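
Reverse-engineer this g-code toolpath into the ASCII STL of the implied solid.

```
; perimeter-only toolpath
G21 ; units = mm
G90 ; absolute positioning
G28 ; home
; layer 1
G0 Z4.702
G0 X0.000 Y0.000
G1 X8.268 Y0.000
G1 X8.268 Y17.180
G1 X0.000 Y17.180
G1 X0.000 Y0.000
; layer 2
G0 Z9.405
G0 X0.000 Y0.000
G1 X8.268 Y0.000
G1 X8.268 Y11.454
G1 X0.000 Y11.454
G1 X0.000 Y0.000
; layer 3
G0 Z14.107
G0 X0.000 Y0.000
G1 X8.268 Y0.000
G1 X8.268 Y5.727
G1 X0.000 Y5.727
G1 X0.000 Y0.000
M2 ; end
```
solid part
  facet normal 0.0000 0.0000 -1.0000
    outer loop
      vertex 8.268 22.907 0.000
      vertex 8.268 0.000 0.000
      vertex 0.000 0.000 0.000
    endloop
  endfacet
  facet normal 0.0000 0.0000 -1.0000
    outer loop
      vertex 0.000 22.907 0.000
      vertex 8.268 22.907 0.000
      vertex 0.000 0.000 0.000
    endloop
  endfacet
  facet normal 0.0000 -1.0000 0.0000
    outer loop
      vertex 0.000 0.000 0.000
      vertex 8.268 0.000 0.000
      vertex 8.268 0.000 18.809
    endloop
  endfacet
  facet normal 0.0000 -1.0000 0.0000
    outer loop
      vertex 0.000 0.000 0.000
      vertex 8.268 0.000 18.809
      vertex 0.000 0.000 18.809
    endloop
  endfacet
  facet normal 0.0000 0.6346 0.7728
    outer loop
      vertex 0.000 0.000 18.809
      vertex 8.268 0.000 18.809
      vertex 8.268 22.907 0.000
    endloop
  endfacet
  facet normal 0.0000 0.6346 0.7728
    outer loop
      vertex 0.000 0.000 18.809
      vertex 8.268 22.907 0.000
      vertex 0.000 22.907 0.000
    endloop
  endfacet
  facet normal -1.0000 0.0000 0.0000
    outer loop
      vertex 0.000 0.000 18.809
      vertex 0.000 22.907 0.000
      vertex 0.000 0.000 0.000
    endloop
  endfacet
  facet normal 1.0000 0.0000 0.0000
    outer loop
      vertex 8.268 0.000 0.000
      vertex 8.268 22.907 0.000
      vertex 8.268 0.000 18.809
    endloop
  endfacet
endsolid part

The G0 Z moves step by Δz≈4.702 mm. The G1 loops shrink linearly with z, so the solid tapers from its base footprint up to z≈18.8. Closing with a flat bottom cap and the tapered top and triangulating gives 8 facets — a wedge (ramp): 8.27 × 22.9 mm base, rising to 18.8 mm along the y=0 edge and sloping linearly to z=0 at y=22.9.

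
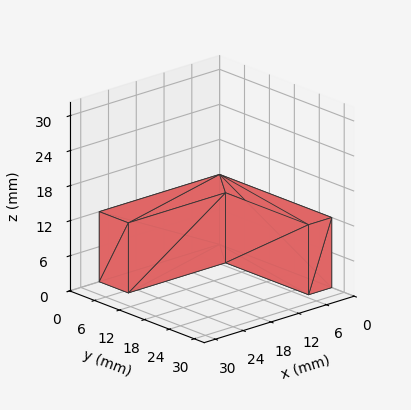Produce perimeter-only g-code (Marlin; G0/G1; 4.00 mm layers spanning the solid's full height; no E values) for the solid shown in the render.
Reading the render: the shape is an L-shaped prism: outer 26 × 27 mm, arm thicknesses ≈ 7 mm (horizontal) and 5 mm (vertical), extruded 12 mm in z (dimensions read to the nearest mm from the axis ticks). For the g-code, the solid's height is divided into equal slices at the stated Δz and each level perimeter traced with G1 moves after a G0 lift.

; perimeter-only toolpath
G21 ; units = mm
G90 ; absolute positioning
G28 ; home
; layer 1
G0 Z4.00
G0 X0.00 Y0.00
G1 X26.00 Y0.00
G1 X26.00 Y7.00
G1 X5.00 Y7.00
G1 X5.00 Y27.00
G1 X0.00 Y27.00
G1 X0.00 Y0.00
; layer 2
G0 Z8.00
G0 X0.00 Y0.00
G1 X26.00 Y0.00
G1 X26.00 Y7.00
G1 X5.00 Y7.00
G1 X5.00 Y27.00
G1 X0.00 Y27.00
G1 X0.00 Y0.00
; layer 3
G0 Z12.00
G0 X0.00 Y0.00
G1 X26.00 Y0.00
G1 X26.00 Y7.00
G1 X5.00 Y7.00
G1 X5.00 Y27.00
G1 X0.00 Y27.00
G1 X0.00 Y0.00
M2 ; end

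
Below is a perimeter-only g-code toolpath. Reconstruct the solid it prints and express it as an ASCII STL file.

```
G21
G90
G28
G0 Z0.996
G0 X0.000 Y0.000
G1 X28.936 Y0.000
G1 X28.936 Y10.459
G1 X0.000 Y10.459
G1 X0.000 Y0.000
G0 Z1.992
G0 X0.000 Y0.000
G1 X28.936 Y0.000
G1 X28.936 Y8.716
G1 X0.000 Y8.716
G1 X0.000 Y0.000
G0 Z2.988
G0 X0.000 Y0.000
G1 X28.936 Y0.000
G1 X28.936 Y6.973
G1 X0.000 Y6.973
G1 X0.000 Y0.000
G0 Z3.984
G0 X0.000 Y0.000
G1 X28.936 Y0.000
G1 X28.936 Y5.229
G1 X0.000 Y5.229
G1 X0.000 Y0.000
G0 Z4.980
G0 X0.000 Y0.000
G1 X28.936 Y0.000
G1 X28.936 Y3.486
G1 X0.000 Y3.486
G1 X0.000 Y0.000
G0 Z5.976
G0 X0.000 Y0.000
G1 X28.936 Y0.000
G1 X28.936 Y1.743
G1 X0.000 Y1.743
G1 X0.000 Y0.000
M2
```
solid part
  facet normal 0.0000 0.0000 -1.0000
    outer loop
      vertex 28.936 12.202 0.000
      vertex 28.936 0.000 0.000
      vertex 0.000 0.000 0.000
    endloop
  endfacet
  facet normal 0.0000 0.0000 -1.0000
    outer loop
      vertex 0.000 12.202 0.000
      vertex 28.936 12.202 0.000
      vertex 0.000 0.000 0.000
    endloop
  endfacet
  facet normal 0.0000 -1.0000 0.0000
    outer loop
      vertex 0.000 0.000 0.000
      vertex 28.936 0.000 0.000
      vertex 28.936 0.000 6.972
    endloop
  endfacet
  facet normal 0.0000 -1.0000 0.0000
    outer loop
      vertex 0.000 0.000 0.000
      vertex 28.936 0.000 6.972
      vertex 0.000 0.000 6.972
    endloop
  endfacet
  facet normal 0.0000 0.4961 0.8683
    outer loop
      vertex 0.000 0.000 6.972
      vertex 28.936 0.000 6.972
      vertex 28.936 12.202 0.000
    endloop
  endfacet
  facet normal 0.0000 0.4961 0.8683
    outer loop
      vertex 0.000 0.000 6.972
      vertex 28.936 12.202 0.000
      vertex 0.000 12.202 0.000
    endloop
  endfacet
  facet normal -1.0000 0.0000 0.0000
    outer loop
      vertex 0.000 0.000 6.972
      vertex 0.000 12.202 0.000
      vertex 0.000 0.000 0.000
    endloop
  endfacet
  facet normal 1.0000 0.0000 0.0000
    outer loop
      vertex 28.936 0.000 0.000
      vertex 28.936 12.202 0.000
      vertex 28.936 0.000 6.972
    endloop
  endfacet
endsolid part

The G0 Z moves step by Δz≈0.996 mm. The G1 loops shrink linearly with z, so the solid tapers from its base footprint up to z≈6.97. Closing with a flat bottom cap and the tapered top and triangulating gives 8 facets — a wedge (ramp): 28.9 × 12.2 mm base, rising to 6.97 mm along the y=0 edge and sloping linearly to z=0 at y=12.2.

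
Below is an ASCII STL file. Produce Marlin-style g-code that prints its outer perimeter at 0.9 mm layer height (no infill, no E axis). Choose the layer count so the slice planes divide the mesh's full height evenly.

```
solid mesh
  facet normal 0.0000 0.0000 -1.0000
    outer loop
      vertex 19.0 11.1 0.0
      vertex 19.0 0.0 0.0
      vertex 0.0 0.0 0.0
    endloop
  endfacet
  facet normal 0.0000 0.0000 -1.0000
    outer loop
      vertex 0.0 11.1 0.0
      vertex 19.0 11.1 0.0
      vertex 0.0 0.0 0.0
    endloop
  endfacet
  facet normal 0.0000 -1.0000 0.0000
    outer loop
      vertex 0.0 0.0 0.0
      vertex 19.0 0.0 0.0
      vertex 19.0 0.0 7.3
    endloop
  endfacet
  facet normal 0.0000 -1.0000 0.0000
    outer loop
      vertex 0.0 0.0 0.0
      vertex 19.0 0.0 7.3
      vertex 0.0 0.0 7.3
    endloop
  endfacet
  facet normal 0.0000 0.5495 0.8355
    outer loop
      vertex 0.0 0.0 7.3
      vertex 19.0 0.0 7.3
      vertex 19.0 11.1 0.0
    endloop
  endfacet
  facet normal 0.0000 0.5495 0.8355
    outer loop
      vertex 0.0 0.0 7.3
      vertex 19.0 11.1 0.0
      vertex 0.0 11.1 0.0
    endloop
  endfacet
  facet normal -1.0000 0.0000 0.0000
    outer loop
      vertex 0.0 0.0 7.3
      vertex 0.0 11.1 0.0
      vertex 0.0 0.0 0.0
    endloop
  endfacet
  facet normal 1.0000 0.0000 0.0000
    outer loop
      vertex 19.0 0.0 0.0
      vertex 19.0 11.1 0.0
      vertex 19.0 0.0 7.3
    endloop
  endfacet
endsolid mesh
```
; perimeter-only toolpath
G21 ; units = mm
G90 ; absolute positioning
G28 ; home
; layer 1
G0 Z0.9
G0 X0.0 Y0.0
G1 X19.0 Y0.0
G1 X19.0 Y9.7
G1 X0.0 Y9.7
G1 X0.0 Y0.0
; layer 2
G0 Z1.8
G0 X0.0 Y0.0
G1 X19.0 Y0.0
G1 X19.0 Y8.3
G1 X0.0 Y8.3
G1 X0.0 Y0.0
; layer 3
G0 Z2.7
G0 X0.0 Y0.0
G1 X19.0 Y0.0
G1 X19.0 Y6.9
G1 X0.0 Y6.9
G1 X0.0 Y0.0
; layer 4
G0 Z3.6
G0 X0.0 Y0.0
G1 X19.0 Y0.0
G1 X19.0 Y5.5
G1 X0.0 Y5.5
G1 X0.0 Y0.0
; layer 5
G0 Z4.6
G0 X0.0 Y0.0
G1 X19.0 Y0.0
G1 X19.0 Y4.2
G1 X0.0 Y4.2
G1 X0.0 Y0.0
; layer 6
G0 Z5.5
G0 X0.0 Y0.0
G1 X19.0 Y0.0
G1 X19.0 Y2.8
G1 X0.0 Y2.8
G1 X0.0 Y0.0
; layer 7
G0 Z6.4
G0 X0.0 Y0.0
G1 X19.0 Y0.0
G1 X19.0 Y1.4
G1 X0.0 Y1.4
G1 X0.0 Y0.0
M2 ; end

The solid is a wedge (ramp): 19 × 11.1 mm base, rising to 7.3 mm along the y=0 edge and sloping linearly to z=0 at y=11.1. Slicing at Δz = 0.9 mm — 8 equal slices spanning the solid's height, so layer i sits at z = i·h/8 — gives 7 non-empty perimeters. Each is a 4-segment closed polygon; G0 lifts to the layer z and rapids to the start vertex, then G1 traces the edges. The cross-section shrinks linearly with z (the slice at the apex is degenerate and omitted).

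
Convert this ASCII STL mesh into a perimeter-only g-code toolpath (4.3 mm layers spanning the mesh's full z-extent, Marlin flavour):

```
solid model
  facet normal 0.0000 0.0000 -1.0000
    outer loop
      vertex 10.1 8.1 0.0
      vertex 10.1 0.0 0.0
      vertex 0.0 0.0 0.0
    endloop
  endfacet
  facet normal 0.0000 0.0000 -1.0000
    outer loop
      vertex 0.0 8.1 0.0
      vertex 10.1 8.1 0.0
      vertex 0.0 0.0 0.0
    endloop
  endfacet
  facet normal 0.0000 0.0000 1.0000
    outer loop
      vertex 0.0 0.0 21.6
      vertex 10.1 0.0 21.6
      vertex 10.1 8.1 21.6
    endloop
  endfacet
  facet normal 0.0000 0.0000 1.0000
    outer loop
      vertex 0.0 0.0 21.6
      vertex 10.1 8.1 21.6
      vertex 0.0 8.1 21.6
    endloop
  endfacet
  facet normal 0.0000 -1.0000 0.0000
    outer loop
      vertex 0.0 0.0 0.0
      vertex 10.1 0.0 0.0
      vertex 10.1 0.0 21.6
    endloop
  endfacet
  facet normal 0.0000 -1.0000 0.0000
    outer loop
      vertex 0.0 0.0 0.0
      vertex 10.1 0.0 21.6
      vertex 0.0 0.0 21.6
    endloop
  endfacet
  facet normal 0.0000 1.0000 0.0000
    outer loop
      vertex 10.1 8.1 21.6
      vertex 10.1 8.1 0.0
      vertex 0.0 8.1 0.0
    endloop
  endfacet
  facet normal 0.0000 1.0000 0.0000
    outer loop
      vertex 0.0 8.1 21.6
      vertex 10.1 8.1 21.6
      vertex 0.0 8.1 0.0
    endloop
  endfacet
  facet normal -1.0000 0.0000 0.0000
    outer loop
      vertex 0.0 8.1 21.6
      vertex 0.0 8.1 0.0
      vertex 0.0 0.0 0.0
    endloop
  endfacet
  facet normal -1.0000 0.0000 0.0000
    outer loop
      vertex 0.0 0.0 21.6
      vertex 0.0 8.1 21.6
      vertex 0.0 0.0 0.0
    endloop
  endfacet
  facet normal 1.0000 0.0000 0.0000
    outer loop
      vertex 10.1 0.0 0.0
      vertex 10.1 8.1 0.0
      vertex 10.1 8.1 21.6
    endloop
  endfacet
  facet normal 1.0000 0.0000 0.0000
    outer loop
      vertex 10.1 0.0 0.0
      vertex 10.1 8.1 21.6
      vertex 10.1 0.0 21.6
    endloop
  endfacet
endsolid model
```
; perimeter-only toolpath
G21 ; units = mm
G90 ; absolute positioning
G28 ; home
; layer 1
G0 Z4.3
G0 X0.0 Y0.0
G1 X10.1 Y0.0
G1 X10.1 Y8.1
G1 X0.0 Y8.1
G1 X0.0 Y0.0
; layer 2
G0 Z8.6
G0 X0.0 Y0.0
G1 X10.1 Y0.0
G1 X10.1 Y8.1
G1 X0.0 Y8.1
G1 X0.0 Y0.0
; layer 3
G0 Z13.0
G0 X0.0 Y0.0
G1 X10.1 Y0.0
G1 X10.1 Y8.1
G1 X0.0 Y8.1
G1 X0.0 Y0.0
; layer 4
G0 Z17.3
G0 X0.0 Y0.0
G1 X10.1 Y0.0
G1 X10.1 Y8.1
G1 X0.0 Y8.1
G1 X0.0 Y0.0
; layer 5
G0 Z21.6
G0 X0.0 Y0.0
G1 X10.1 Y0.0
G1 X10.1 Y8.1
G1 X0.0 Y8.1
G1 X0.0 Y0.0
M2 ; end

The solid is a rectangular box, roughly 10.1 × 8.1 mm footprint and 21.6 mm tall. Slicing at Δz = 4.3 mm — 5 equal slices spanning the solid's height, so layer i sits at z = i·h/5 — gives 5 non-empty perimeters. Each is a 4-segment closed polygon; G0 lifts to the layer z and rapids to the start vertex, then G1 traces the edges.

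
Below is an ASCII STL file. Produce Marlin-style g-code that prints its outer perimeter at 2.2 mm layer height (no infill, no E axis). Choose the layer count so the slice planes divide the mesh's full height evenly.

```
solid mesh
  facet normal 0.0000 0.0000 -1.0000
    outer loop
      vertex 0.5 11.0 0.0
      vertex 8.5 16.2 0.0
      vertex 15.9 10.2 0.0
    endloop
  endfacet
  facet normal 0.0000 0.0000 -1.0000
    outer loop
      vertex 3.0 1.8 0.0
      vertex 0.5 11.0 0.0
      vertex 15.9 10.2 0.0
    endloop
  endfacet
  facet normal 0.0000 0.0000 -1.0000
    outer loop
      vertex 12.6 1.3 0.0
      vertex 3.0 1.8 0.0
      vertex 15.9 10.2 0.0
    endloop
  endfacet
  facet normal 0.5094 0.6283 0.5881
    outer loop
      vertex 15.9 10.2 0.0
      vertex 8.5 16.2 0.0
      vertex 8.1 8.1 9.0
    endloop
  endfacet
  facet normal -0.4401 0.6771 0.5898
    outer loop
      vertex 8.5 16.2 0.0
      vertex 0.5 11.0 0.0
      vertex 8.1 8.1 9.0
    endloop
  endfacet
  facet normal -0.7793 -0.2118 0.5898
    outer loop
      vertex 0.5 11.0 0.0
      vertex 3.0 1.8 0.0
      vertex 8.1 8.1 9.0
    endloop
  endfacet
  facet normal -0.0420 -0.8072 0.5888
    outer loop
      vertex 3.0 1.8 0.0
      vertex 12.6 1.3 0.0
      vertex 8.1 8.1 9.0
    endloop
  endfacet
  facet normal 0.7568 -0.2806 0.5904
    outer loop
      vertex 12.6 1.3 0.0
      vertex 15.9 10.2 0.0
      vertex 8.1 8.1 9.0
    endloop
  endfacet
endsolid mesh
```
; perimeter-only toolpath
G21 ; units = mm
G90 ; absolute positioning
G28 ; home
; layer 1
G0 Z2.2
G0 X14.0 Y9.7
G1 X8.4 Y14.2
G1 X2.4 Y10.3
G1 X4.3 Y3.4
G1 X11.5 Y3.0
G1 X14.0 Y9.7
; layer 2
G0 Z4.5
G0 X12.0 Y9.1
G1 X8.3 Y12.1
G1 X4.3 Y9.6
G1 X5.5 Y5.0
G1 X10.3 Y4.7
G1 X12.0 Y9.1
; layer 3
G0 Z6.8
G0 X10.0 Y8.6
G1 X8.2 Y10.1
G1 X6.2 Y8.8
G1 X6.8 Y6.5
G1 X9.2 Y6.4
G1 X10.0 Y8.6
M2 ; end

The solid is a regular 5-sided pyramid, base circumscribed radius ≈ 8.1 mm, apex at z ≈ 9 mm. Slicing at Δz = 2.2 mm — 4 equal slices spanning the solid's height, so layer i sits at z = i·h/4 — gives 3 non-empty perimeters. Each is a 5-segment closed polygon; G0 lifts to the layer z and rapids to the start vertex, then G1 traces the edges. The cross-section shrinks linearly with z (the slice at the apex is degenerate and omitted).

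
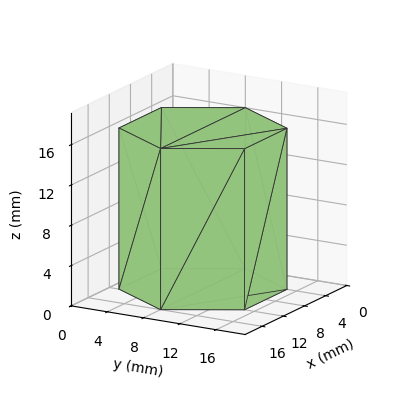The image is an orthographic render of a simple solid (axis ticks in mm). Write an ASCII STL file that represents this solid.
Reading the render: the shape is a regular 6-sided prism (a cylinder approximated with 6 flat sides), circumscribed radius ≈ 8 mm, height ≈ 16 mm (dimensions read to the nearest mm from the axis ticks). For the STL, each face is triangulated and given an outward normal.

solid part
  facet normal 0.0000 0.0000 -1.0000
    outer loop
      vertex 4.00 14.93 0.00
      vertex 12.00 14.93 0.00
      vertex 16.00 8.00 0.00
    endloop
  endfacet
  facet normal 0.0000 0.0000 -1.0000
    outer loop
      vertex 0.00 8.00 0.00
      vertex 4.00 14.93 0.00
      vertex 16.00 8.00 0.00
    endloop
  endfacet
  facet normal 0.0000 0.0000 -1.0000
    outer loop
      vertex 4.00 1.07 0.00
      vertex 0.00 8.00 0.00
      vertex 16.00 8.00 0.00
    endloop
  endfacet
  facet normal 0.0000 0.0000 -1.0000
    outer loop
      vertex 12.00 1.07 0.00
      vertex 4.00 1.07 0.00
      vertex 16.00 8.00 0.00
    endloop
  endfacet
  facet normal 0.0000 0.0000 1.0000
    outer loop
      vertex 16.00 8.00 16.00
      vertex 12.00 14.93 16.00
      vertex 4.00 14.93 16.00
    endloop
  endfacet
  facet normal 0.0000 0.0000 1.0000
    outer loop
      vertex 16.00 8.00 16.00
      vertex 4.00 14.93 16.00
      vertex 0.00 8.00 16.00
    endloop
  endfacet
  facet normal 0.0000 0.0000 1.0000
    outer loop
      vertex 16.00 8.00 16.00
      vertex 0.00 8.00 16.00
      vertex 4.00 1.07 16.00
    endloop
  endfacet
  facet normal 0.0000 0.0000 1.0000
    outer loop
      vertex 16.00 8.00 16.00
      vertex 4.00 1.07 16.00
      vertex 12.00 1.07 16.00
    endloop
  endfacet
  facet normal 0.8661 0.4999 0.0000
    outer loop
      vertex 16.00 8.00 0.00
      vertex 12.00 14.93 0.00
      vertex 12.00 14.93 16.00
    endloop
  endfacet
  facet normal 0.8661 0.4999 0.0000
    outer loop
      vertex 16.00 8.00 0.00
      vertex 12.00 14.93 16.00
      vertex 16.00 8.00 16.00
    endloop
  endfacet
  facet normal 0.0000 1.0000 0.0000
    outer loop
      vertex 12.00 14.93 0.00
      vertex 4.00 14.93 0.00
      vertex 4.00 14.93 16.00
    endloop
  endfacet
  facet normal 0.0000 1.0000 0.0000
    outer loop
      vertex 12.00 14.93 0.00
      vertex 4.00 14.93 16.00
      vertex 12.00 14.93 16.00
    endloop
  endfacet
  facet normal -0.8661 0.4999 0.0000
    outer loop
      vertex 4.00 14.93 0.00
      vertex 0.00 8.00 0.00
      vertex 0.00 8.00 16.00
    endloop
  endfacet
  facet normal -0.8661 0.4999 0.0000
    outer loop
      vertex 4.00 14.93 0.00
      vertex 0.00 8.00 16.00
      vertex 4.00 14.93 16.00
    endloop
  endfacet
  facet normal -0.8661 -0.4999 0.0000
    outer loop
      vertex 0.00 8.00 0.00
      vertex 4.00 1.07 0.00
      vertex 4.00 1.07 16.00
    endloop
  endfacet
  facet normal -0.8661 -0.4999 0.0000
    outer loop
      vertex 0.00 8.00 0.00
      vertex 4.00 1.07 16.00
      vertex 0.00 8.00 16.00
    endloop
  endfacet
  facet normal 0.0000 -1.0000 0.0000
    outer loop
      vertex 4.00 1.07 0.00
      vertex 12.00 1.07 0.00
      vertex 12.00 1.07 16.00
    endloop
  endfacet
  facet normal 0.0000 -1.0000 0.0000
    outer loop
      vertex 4.00 1.07 0.00
      vertex 12.00 1.07 16.00
      vertex 4.00 1.07 16.00
    endloop
  endfacet
  facet normal 0.8661 -0.4999 0.0000
    outer loop
      vertex 12.00 1.07 0.00
      vertex 16.00 8.00 0.00
      vertex 16.00 8.00 16.00
    endloop
  endfacet
  facet normal 0.8661 -0.4999 0.0000
    outer loop
      vertex 12.00 1.07 0.00
      vertex 16.00 8.00 16.00
      vertex 12.00 1.07 16.00
    endloop
  endfacet
endsolid part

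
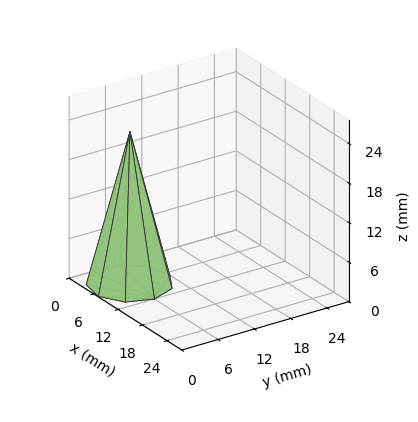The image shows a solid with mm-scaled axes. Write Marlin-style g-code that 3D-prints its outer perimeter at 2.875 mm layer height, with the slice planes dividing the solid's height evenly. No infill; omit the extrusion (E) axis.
Reading the render: the shape is a regular 9-sided pyramid, base circumscribed radius ≈ 6 mm, apex at z ≈ 23 mm (dimensions read to the nearest mm from the axis ticks). For the g-code, the solid's height is divided into equal slices at the stated Δz and each level perimeter traced with G1 moves after a G0 lift.

; perimeter-only toolpath
G21 ; units = mm
G90 ; absolute positioning
G28 ; home
; layer 1
G0 Z2.875
G0 X11.250 Y6.000
G1 X10.021 Y9.375
G1 X6.912 Y11.170
G1 X3.375 Y10.546
G1 X1.067 Y7.795
G1 X1.067 Y4.204
G1 X3.375 Y1.454
G1 X6.912 Y0.830
G1 X10.021 Y2.625
G1 X11.250 Y6.000
; layer 2
G0 Z5.750
G0 X10.500 Y6.000
G1 X9.447 Y8.893
G1 X6.781 Y10.432
G1 X3.750 Y9.897
G1 X1.772 Y7.539
G1 X1.772 Y4.461
G1 X3.750 Y2.103
G1 X6.781 Y1.568
G1 X9.447 Y3.107
G1 X10.500 Y6.000
; layer 3
G0 Z8.625
G0 X9.750 Y6.000
G1 X8.873 Y8.411
G1 X6.651 Y9.693
G1 X4.125 Y9.247
G1 X2.476 Y7.282
G1 X2.476 Y4.717
G1 X4.125 Y2.752
G1 X6.651 Y2.307
G1 X8.873 Y3.589
G1 X9.750 Y6.000
; layer 4
G0 Z11.500
G0 X9.000 Y6.000
G1 X8.298 Y7.928
G1 X6.521 Y8.954
G1 X4.500 Y8.598
G1 X3.181 Y7.026
G1 X3.181 Y4.974
G1 X4.500 Y3.402
G1 X6.521 Y3.046
G1 X8.298 Y4.072
G1 X9.000 Y6.000
; layer 5
G0 Z14.375
G0 X8.250 Y6.000
G1 X7.723 Y7.446
G1 X6.391 Y8.216
G1 X4.875 Y7.949
G1 X3.886 Y6.769
G1 X3.886 Y5.231
G1 X4.875 Y4.051
G1 X6.391 Y3.784
G1 X7.723 Y4.554
G1 X8.250 Y6.000
; layer 6
G0 Z17.250
G0 X7.500 Y6.000
G1 X7.149 Y6.964
G1 X6.261 Y7.477
G1 X5.250 Y7.299
G1 X4.590 Y6.513
G1 X4.590 Y5.487
G1 X5.250 Y4.701
G1 X6.261 Y4.523
G1 X7.149 Y5.036
G1 X7.500 Y6.000
; layer 7
G0 Z20.125
G0 X6.750 Y6.000
G1 X6.575 Y6.482
G1 X6.130 Y6.739
G1 X5.625 Y6.649
G1 X5.295 Y6.256
G1 X5.295 Y5.744
G1 X5.625 Y5.351
G1 X6.130 Y5.261
G1 X6.575 Y5.518
G1 X6.750 Y6.000
M2 ; end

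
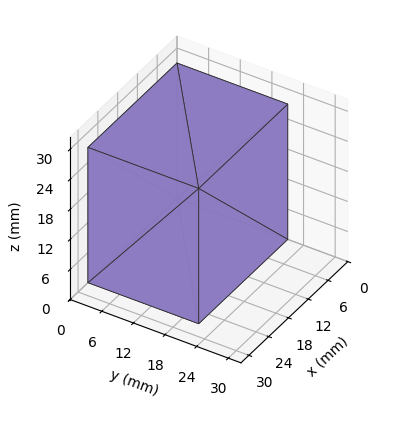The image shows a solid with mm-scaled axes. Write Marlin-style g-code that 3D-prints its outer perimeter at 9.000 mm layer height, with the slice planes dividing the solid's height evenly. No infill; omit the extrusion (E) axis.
Reading the render: the shape is a rectangular box, roughly 27 × 21 mm footprint and 27 mm tall (dimensions read to the nearest mm from the axis ticks). For the g-code, the solid's height is divided into equal slices at the stated Δz and each level perimeter traced with G1 moves after a G0 lift.

; perimeter-only toolpath
G21 ; units = mm
G90 ; absolute positioning
G28 ; home
; layer 1
G0 Z9.000
G0 X0.000 Y0.000
G1 X27.000 Y0.000
G1 X27.000 Y21.000
G1 X0.000 Y21.000
G1 X0.000 Y0.000
; layer 2
G0 Z18.000
G0 X0.000 Y0.000
G1 X27.000 Y0.000
G1 X27.000 Y21.000
G1 X0.000 Y21.000
G1 X0.000 Y0.000
; layer 3
G0 Z27.000
G0 X0.000 Y0.000
G1 X27.000 Y0.000
G1 X27.000 Y21.000
G1 X0.000 Y21.000
G1 X0.000 Y0.000
M2 ; end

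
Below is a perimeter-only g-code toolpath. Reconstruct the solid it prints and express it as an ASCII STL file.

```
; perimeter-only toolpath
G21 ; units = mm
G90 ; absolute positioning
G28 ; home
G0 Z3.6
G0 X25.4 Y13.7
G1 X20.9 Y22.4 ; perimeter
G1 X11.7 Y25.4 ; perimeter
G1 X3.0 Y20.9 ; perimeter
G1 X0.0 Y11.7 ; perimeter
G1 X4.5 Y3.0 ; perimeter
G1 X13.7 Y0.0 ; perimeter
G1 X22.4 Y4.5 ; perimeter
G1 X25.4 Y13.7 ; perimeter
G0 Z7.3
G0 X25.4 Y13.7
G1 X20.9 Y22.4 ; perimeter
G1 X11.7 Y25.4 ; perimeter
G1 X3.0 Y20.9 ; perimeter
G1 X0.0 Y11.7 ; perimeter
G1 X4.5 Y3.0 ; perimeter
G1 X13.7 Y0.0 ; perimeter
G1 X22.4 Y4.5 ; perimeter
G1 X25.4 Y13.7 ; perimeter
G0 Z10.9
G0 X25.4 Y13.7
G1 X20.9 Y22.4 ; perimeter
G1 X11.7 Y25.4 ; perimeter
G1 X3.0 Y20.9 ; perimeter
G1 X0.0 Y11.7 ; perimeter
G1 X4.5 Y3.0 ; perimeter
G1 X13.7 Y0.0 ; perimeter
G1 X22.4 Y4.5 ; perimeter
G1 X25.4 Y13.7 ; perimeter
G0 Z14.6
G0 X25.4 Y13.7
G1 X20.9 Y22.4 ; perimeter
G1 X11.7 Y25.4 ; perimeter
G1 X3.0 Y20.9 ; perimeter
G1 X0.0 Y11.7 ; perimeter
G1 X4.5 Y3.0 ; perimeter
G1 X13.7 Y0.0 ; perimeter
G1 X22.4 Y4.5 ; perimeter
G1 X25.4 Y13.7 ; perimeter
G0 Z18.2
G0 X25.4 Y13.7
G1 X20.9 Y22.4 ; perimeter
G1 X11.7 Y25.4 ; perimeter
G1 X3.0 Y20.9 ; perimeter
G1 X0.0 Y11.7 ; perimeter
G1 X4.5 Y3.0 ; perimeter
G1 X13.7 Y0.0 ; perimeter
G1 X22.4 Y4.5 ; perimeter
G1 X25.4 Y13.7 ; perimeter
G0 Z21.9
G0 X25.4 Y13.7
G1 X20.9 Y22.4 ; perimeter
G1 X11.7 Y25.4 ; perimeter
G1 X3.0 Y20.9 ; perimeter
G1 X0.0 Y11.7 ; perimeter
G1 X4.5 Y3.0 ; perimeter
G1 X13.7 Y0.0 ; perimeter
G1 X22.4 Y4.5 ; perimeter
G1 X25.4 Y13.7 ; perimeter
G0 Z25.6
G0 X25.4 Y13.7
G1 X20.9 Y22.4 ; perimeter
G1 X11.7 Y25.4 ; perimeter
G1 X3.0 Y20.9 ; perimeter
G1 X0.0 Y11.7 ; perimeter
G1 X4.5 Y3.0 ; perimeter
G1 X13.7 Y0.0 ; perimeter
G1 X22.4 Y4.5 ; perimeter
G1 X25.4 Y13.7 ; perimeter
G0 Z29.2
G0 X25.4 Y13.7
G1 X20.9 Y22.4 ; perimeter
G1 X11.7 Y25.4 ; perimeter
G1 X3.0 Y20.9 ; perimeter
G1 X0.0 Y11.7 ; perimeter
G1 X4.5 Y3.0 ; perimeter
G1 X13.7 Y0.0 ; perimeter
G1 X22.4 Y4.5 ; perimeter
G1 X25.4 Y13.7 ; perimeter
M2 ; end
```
solid part
  facet normal 0.0000 0.0000 -1.0000
    outer loop
      vertex 11.7 25.4 0.0
      vertex 20.9 22.4 0.0
      vertex 25.4 13.7 0.0
    endloop
  endfacet
  facet normal 0.0000 0.0000 -1.0000
    outer loop
      vertex 3.0 20.9 0.0
      vertex 11.7 25.4 0.0
      vertex 25.4 13.7 0.0
    endloop
  endfacet
  facet normal 0.0000 0.0000 -1.0000
    outer loop
      vertex 0.0 11.7 0.0
      vertex 3.0 20.9 0.0
      vertex 25.4 13.7 0.0
    endloop
  endfacet
  facet normal 0.0000 0.0000 -1.0000
    outer loop
      vertex 4.5 3.0 0.0
      vertex 0.0 11.7 0.0
      vertex 25.4 13.7 0.0
    endloop
  endfacet
  facet normal 0.0000 0.0000 -1.0000
    outer loop
      vertex 13.7 0.0 0.0
      vertex 4.5 3.0 0.0
      vertex 25.4 13.7 0.0
    endloop
  endfacet
  facet normal 0.0000 0.0000 -1.0000
    outer loop
      vertex 22.4 4.5 0.0
      vertex 13.7 0.0 0.0
      vertex 25.4 13.7 0.0
    endloop
  endfacet
  facet normal 0.0000 0.0000 1.0000
    outer loop
      vertex 25.4 13.7 29.2
      vertex 20.9 22.4 29.2
      vertex 11.7 25.4 29.2
    endloop
  endfacet
  facet normal 0.0000 0.0000 1.0000
    outer loop
      vertex 25.4 13.7 29.2
      vertex 11.7 25.4 29.2
      vertex 3.0 20.9 29.2
    endloop
  endfacet
  facet normal 0.0000 0.0000 1.0000
    outer loop
      vertex 25.4 13.7 29.2
      vertex 3.0 20.9 29.2
      vertex 0.0 11.7 29.2
    endloop
  endfacet
  facet normal 0.0000 0.0000 1.0000
    outer loop
      vertex 25.4 13.7 29.2
      vertex 0.0 11.7 29.2
      vertex 4.5 3.0 29.2
    endloop
  endfacet
  facet normal 0.0000 0.0000 1.0000
    outer loop
      vertex 25.4 13.7 29.2
      vertex 4.5 3.0 29.2
      vertex 13.7 0.0 29.2
    endloop
  endfacet
  facet normal 0.0000 0.0000 1.0000
    outer loop
      vertex 25.4 13.7 29.2
      vertex 13.7 0.0 29.2
      vertex 22.4 4.5 29.2
    endloop
  endfacet
  facet normal 0.8882 0.4594 0.0000
    outer loop
      vertex 25.4 13.7 0.0
      vertex 20.9 22.4 0.0
      vertex 20.9 22.4 29.2
    endloop
  endfacet
  facet normal 0.8882 0.4594 0.0000
    outer loop
      vertex 25.4 13.7 0.0
      vertex 20.9 22.4 29.2
      vertex 25.4 13.7 29.2
    endloop
  endfacet
  facet normal 0.3100 0.9507 0.0000
    outer loop
      vertex 20.9 22.4 0.0
      vertex 11.7 25.4 0.0
      vertex 11.7 25.4 29.2
    endloop
  endfacet
  facet normal 0.3100 0.9507 0.0000
    outer loop
      vertex 20.9 22.4 0.0
      vertex 11.7 25.4 29.2
      vertex 20.9 22.4 29.2
    endloop
  endfacet
  facet normal -0.4594 0.8882 0.0000
    outer loop
      vertex 11.7 25.4 0.0
      vertex 3.0 20.9 0.0
      vertex 3.0 20.9 29.2
    endloop
  endfacet
  facet normal -0.4594 0.8882 0.0000
    outer loop
      vertex 11.7 25.4 0.0
      vertex 3.0 20.9 29.2
      vertex 11.7 25.4 29.2
    endloop
  endfacet
  facet normal -0.9507 0.3100 0.0000
    outer loop
      vertex 3.0 20.9 0.0
      vertex 0.0 11.7 0.0
      vertex 0.0 11.7 29.2
    endloop
  endfacet
  facet normal -0.9507 0.3100 0.0000
    outer loop
      vertex 3.0 20.9 0.0
      vertex 0.0 11.7 29.2
      vertex 3.0 20.9 29.2
    endloop
  endfacet
  facet normal -0.8882 -0.4594 0.0000
    outer loop
      vertex 0.0 11.7 0.0
      vertex 4.5 3.0 0.0
      vertex 4.5 3.0 29.2
    endloop
  endfacet
  facet normal -0.8882 -0.4594 0.0000
    outer loop
      vertex 0.0 11.7 0.0
      vertex 4.5 3.0 29.2
      vertex 0.0 11.7 29.2
    endloop
  endfacet
  facet normal -0.3100 -0.9507 0.0000
    outer loop
      vertex 4.5 3.0 0.0
      vertex 13.7 0.0 0.0
      vertex 13.7 0.0 29.2
    endloop
  endfacet
  facet normal -0.3100 -0.9507 0.0000
    outer loop
      vertex 4.5 3.0 0.0
      vertex 13.7 0.0 29.2
      vertex 4.5 3.0 29.2
    endloop
  endfacet
  facet normal 0.4594 -0.8882 0.0000
    outer loop
      vertex 13.7 0.0 0.0
      vertex 22.4 4.5 0.0
      vertex 22.4 4.5 29.2
    endloop
  endfacet
  facet normal 0.4594 -0.8882 0.0000
    outer loop
      vertex 13.7 0.0 0.0
      vertex 22.4 4.5 29.2
      vertex 13.7 0.0 29.2
    endloop
  endfacet
  facet normal 0.9507 -0.3100 0.0000
    outer loop
      vertex 22.4 4.5 0.0
      vertex 25.4 13.7 0.0
      vertex 25.4 13.7 29.2
    endloop
  endfacet
  facet normal 0.9507 -0.3100 0.0000
    outer loop
      vertex 22.4 4.5 0.0
      vertex 25.4 13.7 29.2
      vertex 22.4 4.5 29.2
    endloop
  endfacet
endsolid part

The G0 Z moves step by Δz≈3.6 mm. Every layer's G1 loop is the same polygon, so the solid is a straight extrusion of it from z=0 to z≈29.2. Closing with flat bottom and top caps and triangulating gives 28 facets — a regular 8-sided prism (a cylinder approximated with 8 flat sides), circumscribed radius ≈ 12.7 mm, height ≈ 29.2 mm.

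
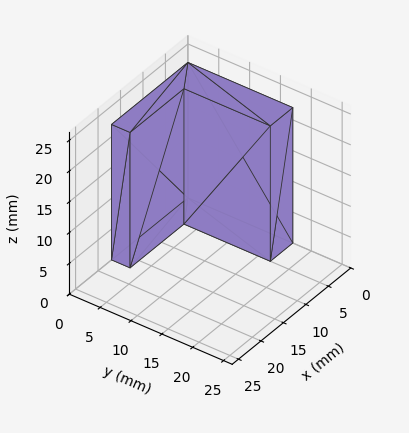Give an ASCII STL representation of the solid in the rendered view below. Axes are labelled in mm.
Reading the render: the shape is an L-shaped prism: outer 17 × 17 mm, arm thicknesses ≈ 3 mm (horizontal) and 5 mm (vertical), extruded 22 mm in z (dimensions read to the nearest mm from the axis ticks). For the STL, each face is triangulated and given an outward normal.

solid part
  facet normal 0.0000 0.0000 -1.0000
    outer loop
      vertex 17.000 3.000 0.000
      vertex 17.000 0.000 0.000
      vertex 0.000 0.000 0.000
    endloop
  endfacet
  facet normal 0.0000 0.0000 -1.0000
    outer loop
      vertex 5.000 3.000 0.000
      vertex 17.000 3.000 0.000
      vertex 0.000 0.000 0.000
    endloop
  endfacet
  facet normal 0.0000 0.0000 -1.0000
    outer loop
      vertex 5.000 17.000 0.000
      vertex 5.000 3.000 0.000
      vertex 0.000 0.000 0.000
    endloop
  endfacet
  facet normal 0.0000 0.0000 -1.0000
    outer loop
      vertex 0.000 17.000 0.000
      vertex 5.000 17.000 0.000
      vertex 0.000 0.000 0.000
    endloop
  endfacet
  facet normal 0.0000 0.0000 1.0000
    outer loop
      vertex 0.000 0.000 22.000
      vertex 17.000 0.000 22.000
      vertex 17.000 3.000 22.000
    endloop
  endfacet
  facet normal 0.0000 0.0000 1.0000
    outer loop
      vertex 0.000 0.000 22.000
      vertex 17.000 3.000 22.000
      vertex 5.000 3.000 22.000
    endloop
  endfacet
  facet normal 0.0000 0.0000 1.0000
    outer loop
      vertex 0.000 0.000 22.000
      vertex 5.000 3.000 22.000
      vertex 5.000 17.000 22.000
    endloop
  endfacet
  facet normal 0.0000 0.0000 1.0000
    outer loop
      vertex 0.000 0.000 22.000
      vertex 5.000 17.000 22.000
      vertex 0.000 17.000 22.000
    endloop
  endfacet
  facet normal 0.0000 -1.0000 0.0000
    outer loop
      vertex 0.000 0.000 0.000
      vertex 17.000 0.000 0.000
      vertex 17.000 0.000 22.000
    endloop
  endfacet
  facet normal 0.0000 -1.0000 0.0000
    outer loop
      vertex 0.000 0.000 0.000
      vertex 17.000 0.000 22.000
      vertex 0.000 0.000 22.000
    endloop
  endfacet
  facet normal 1.0000 0.0000 0.0000
    outer loop
      vertex 17.000 0.000 0.000
      vertex 17.000 3.000 0.000
      vertex 17.000 3.000 22.000
    endloop
  endfacet
  facet normal 1.0000 0.0000 0.0000
    outer loop
      vertex 17.000 0.000 0.000
      vertex 17.000 3.000 22.000
      vertex 17.000 0.000 22.000
    endloop
  endfacet
  facet normal 0.0000 1.0000 0.0000
    outer loop
      vertex 17.000 3.000 0.000
      vertex 5.000 3.000 0.000
      vertex 5.000 3.000 22.000
    endloop
  endfacet
  facet normal 0.0000 1.0000 0.0000
    outer loop
      vertex 17.000 3.000 0.000
      vertex 5.000 3.000 22.000
      vertex 17.000 3.000 22.000
    endloop
  endfacet
  facet normal 1.0000 0.0000 0.0000
    outer loop
      vertex 5.000 3.000 0.000
      vertex 5.000 17.000 0.000
      vertex 5.000 17.000 22.000
    endloop
  endfacet
  facet normal 1.0000 0.0000 0.0000
    outer loop
      vertex 5.000 3.000 0.000
      vertex 5.000 17.000 22.000
      vertex 5.000 3.000 22.000
    endloop
  endfacet
  facet normal 0.0000 1.0000 0.0000
    outer loop
      vertex 5.000 17.000 0.000
      vertex 0.000 17.000 0.000
      vertex 0.000 17.000 22.000
    endloop
  endfacet
  facet normal 0.0000 1.0000 0.0000
    outer loop
      vertex 5.000 17.000 0.000
      vertex 0.000 17.000 22.000
      vertex 5.000 17.000 22.000
    endloop
  endfacet
  facet normal -1.0000 0.0000 0.0000
    outer loop
      vertex 0.000 17.000 0.000
      vertex 0.000 0.000 0.000
      vertex 0.000 0.000 22.000
    endloop
  endfacet
  facet normal -1.0000 0.0000 0.0000
    outer loop
      vertex 0.000 17.000 0.000
      vertex 0.000 0.000 22.000
      vertex 0.000 17.000 22.000
    endloop
  endfacet
endsolid part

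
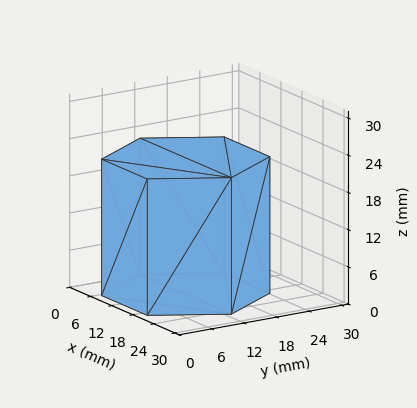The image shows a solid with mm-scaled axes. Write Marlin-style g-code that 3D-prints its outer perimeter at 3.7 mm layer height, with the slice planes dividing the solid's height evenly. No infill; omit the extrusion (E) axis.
Reading the render: the shape is a regular 6-sided prism (a cylinder approximated with 6 flat sides), circumscribed radius ≈ 13 mm, height ≈ 22 mm (dimensions read to the nearest mm from the axis ticks). For the g-code, the solid's height is divided into equal slices at the stated Δz and each level perimeter traced with G1 moves after a G0 lift.

; perimeter-only toolpath
G21 ; units = mm
G90 ; absolute positioning
G28 ; home
; layer 1
G0 Z3.7
G0 X26.0 Y13.0
G1 X19.5 Y24.3
G1 X6.5 Y24.3
G1 X0.0 Y13.0
G1 X6.5 Y1.7
G1 X19.5 Y1.7
G1 X26.0 Y13.0
; layer 2
G0 Z7.3
G0 X26.0 Y13.0
G1 X19.5 Y24.3
G1 X6.5 Y24.3
G1 X0.0 Y13.0
G1 X6.5 Y1.7
G1 X19.5 Y1.7
G1 X26.0 Y13.0
; layer 3
G0 Z11.0
G0 X26.0 Y13.0
G1 X19.5 Y24.3
G1 X6.5 Y24.3
G1 X0.0 Y13.0
G1 X6.5 Y1.7
G1 X19.5 Y1.7
G1 X26.0 Y13.0
; layer 4
G0 Z14.7
G0 X26.0 Y13.0
G1 X19.5 Y24.3
G1 X6.5 Y24.3
G1 X0.0 Y13.0
G1 X6.5 Y1.7
G1 X19.5 Y1.7
G1 X26.0 Y13.0
; layer 5
G0 Z18.3
G0 X26.0 Y13.0
G1 X19.5 Y24.3
G1 X6.5 Y24.3
G1 X0.0 Y13.0
G1 X6.5 Y1.7
G1 X19.5 Y1.7
G1 X26.0 Y13.0
; layer 6
G0 Z22.0
G0 X26.0 Y13.0
G1 X19.5 Y24.3
G1 X6.5 Y24.3
G1 X0.0 Y13.0
G1 X6.5 Y1.7
G1 X19.5 Y1.7
G1 X26.0 Y13.0
M2 ; end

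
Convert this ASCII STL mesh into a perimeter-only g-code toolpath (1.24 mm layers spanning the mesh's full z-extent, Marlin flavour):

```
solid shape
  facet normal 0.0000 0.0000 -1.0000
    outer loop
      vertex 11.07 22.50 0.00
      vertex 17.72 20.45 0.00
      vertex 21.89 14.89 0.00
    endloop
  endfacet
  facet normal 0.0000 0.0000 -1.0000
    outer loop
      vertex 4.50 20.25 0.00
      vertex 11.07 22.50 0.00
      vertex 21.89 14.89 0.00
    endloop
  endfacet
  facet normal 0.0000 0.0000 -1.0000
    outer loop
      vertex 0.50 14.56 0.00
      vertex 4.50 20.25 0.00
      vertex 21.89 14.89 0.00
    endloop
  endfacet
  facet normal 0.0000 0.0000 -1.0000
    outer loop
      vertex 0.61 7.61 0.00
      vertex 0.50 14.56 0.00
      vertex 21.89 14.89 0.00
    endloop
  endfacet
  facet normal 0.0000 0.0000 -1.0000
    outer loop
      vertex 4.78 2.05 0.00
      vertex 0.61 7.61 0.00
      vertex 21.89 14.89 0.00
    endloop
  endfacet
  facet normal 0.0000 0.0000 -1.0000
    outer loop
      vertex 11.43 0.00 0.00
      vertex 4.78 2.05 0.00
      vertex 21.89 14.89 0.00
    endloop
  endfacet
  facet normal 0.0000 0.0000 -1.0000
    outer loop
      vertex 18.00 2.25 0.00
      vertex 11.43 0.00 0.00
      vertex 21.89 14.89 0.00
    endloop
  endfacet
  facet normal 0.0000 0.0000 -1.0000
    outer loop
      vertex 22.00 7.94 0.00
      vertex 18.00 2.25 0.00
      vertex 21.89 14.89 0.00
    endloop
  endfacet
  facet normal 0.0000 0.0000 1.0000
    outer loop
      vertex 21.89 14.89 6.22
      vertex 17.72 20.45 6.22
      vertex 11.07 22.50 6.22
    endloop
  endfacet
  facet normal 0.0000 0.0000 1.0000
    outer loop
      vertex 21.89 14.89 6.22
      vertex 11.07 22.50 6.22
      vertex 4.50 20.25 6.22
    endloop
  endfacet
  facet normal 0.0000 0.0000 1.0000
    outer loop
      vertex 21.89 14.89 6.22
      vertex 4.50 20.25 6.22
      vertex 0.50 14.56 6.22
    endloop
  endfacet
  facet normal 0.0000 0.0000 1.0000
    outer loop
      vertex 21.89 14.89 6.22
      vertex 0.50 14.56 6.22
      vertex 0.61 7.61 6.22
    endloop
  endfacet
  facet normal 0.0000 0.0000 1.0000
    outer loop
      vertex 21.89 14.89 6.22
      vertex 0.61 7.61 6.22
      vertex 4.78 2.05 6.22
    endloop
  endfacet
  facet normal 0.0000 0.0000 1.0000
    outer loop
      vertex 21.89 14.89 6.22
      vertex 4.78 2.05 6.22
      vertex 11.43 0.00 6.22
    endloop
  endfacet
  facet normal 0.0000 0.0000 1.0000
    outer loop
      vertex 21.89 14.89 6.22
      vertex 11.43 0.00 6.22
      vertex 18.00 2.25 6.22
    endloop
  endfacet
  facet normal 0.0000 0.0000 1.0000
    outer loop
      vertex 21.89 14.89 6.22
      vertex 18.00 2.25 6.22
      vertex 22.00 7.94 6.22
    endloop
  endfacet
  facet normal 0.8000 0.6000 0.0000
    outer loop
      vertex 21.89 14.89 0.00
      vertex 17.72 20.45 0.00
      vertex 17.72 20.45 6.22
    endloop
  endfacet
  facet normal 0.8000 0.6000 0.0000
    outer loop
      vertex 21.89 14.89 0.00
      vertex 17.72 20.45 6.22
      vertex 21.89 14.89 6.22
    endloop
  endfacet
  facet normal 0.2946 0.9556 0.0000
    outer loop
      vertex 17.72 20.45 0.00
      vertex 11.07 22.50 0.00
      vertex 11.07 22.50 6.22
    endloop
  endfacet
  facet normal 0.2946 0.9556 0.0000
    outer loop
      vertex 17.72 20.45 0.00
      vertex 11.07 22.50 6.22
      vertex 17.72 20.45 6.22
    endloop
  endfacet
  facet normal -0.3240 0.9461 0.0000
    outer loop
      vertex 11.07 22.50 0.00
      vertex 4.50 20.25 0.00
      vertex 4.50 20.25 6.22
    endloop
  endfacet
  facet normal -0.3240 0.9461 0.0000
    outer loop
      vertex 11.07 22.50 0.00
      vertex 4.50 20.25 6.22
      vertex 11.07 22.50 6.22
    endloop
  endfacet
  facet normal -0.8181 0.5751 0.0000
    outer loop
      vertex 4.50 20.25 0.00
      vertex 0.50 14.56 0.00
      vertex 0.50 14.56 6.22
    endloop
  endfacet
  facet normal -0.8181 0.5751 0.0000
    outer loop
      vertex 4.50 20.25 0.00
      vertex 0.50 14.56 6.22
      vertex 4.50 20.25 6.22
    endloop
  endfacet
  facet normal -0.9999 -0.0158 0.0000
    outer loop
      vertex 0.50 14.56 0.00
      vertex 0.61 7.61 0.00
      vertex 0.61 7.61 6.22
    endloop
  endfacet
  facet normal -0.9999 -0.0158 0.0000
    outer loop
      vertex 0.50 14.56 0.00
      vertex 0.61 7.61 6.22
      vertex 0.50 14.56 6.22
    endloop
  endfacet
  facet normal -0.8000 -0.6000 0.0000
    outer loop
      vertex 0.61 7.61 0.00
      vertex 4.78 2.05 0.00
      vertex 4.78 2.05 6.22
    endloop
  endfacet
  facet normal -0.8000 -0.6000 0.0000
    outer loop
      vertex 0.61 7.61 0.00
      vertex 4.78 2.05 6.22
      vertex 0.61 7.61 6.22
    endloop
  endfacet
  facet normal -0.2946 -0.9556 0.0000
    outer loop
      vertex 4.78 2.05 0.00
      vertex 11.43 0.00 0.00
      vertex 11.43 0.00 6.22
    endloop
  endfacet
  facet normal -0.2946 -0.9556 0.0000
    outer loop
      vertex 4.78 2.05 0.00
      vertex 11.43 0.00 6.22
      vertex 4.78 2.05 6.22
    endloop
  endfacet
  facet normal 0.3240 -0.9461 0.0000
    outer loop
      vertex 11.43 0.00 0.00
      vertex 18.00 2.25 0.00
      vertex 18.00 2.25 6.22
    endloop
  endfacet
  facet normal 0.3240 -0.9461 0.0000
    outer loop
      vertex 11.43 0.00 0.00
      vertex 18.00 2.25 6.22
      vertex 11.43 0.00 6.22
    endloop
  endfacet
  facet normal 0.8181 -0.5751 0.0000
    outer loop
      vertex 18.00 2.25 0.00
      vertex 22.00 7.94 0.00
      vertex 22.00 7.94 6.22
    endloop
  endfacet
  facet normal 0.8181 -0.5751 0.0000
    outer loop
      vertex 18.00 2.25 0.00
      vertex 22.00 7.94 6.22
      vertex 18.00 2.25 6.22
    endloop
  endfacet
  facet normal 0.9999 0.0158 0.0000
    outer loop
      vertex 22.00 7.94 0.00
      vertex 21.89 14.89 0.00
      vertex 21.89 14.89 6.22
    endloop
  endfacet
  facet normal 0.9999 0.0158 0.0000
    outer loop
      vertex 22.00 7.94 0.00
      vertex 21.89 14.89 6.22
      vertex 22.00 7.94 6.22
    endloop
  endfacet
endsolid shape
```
; perimeter-only toolpath
G21 ; units = mm
G90 ; absolute positioning
G28 ; home
; layer 1
G0 Z1.24
G0 X21.89 Y14.89
G1 X17.72 Y20.45
G1 X11.07 Y22.50
G1 X4.50 Y20.25
G1 X0.50 Y14.56
G1 X0.61 Y7.61
G1 X4.78 Y2.05
G1 X11.43 Y0.00
G1 X18.00 Y2.25
G1 X22.00 Y7.94
G1 X21.89 Y14.89
; layer 2
G0 Z2.49
G0 X21.89 Y14.89
G1 X17.72 Y20.45
G1 X11.07 Y22.50
G1 X4.50 Y20.25
G1 X0.50 Y14.56
G1 X0.61 Y7.61
G1 X4.78 Y2.05
G1 X11.43 Y0.00
G1 X18.00 Y2.25
G1 X22.00 Y7.94
G1 X21.89 Y14.89
; layer 3
G0 Z3.73
G0 X21.89 Y14.89
G1 X17.72 Y20.45
G1 X11.07 Y22.50
G1 X4.50 Y20.25
G1 X0.50 Y14.56
G1 X0.61 Y7.61
G1 X4.78 Y2.05
G1 X11.43 Y0.00
G1 X18.00 Y2.25
G1 X22.00 Y7.94
G1 X21.89 Y14.89
; layer 4
G0 Z4.98
G0 X21.89 Y14.89
G1 X17.72 Y20.45
G1 X11.07 Y22.50
G1 X4.50 Y20.25
G1 X0.50 Y14.56
G1 X0.61 Y7.61
G1 X4.78 Y2.05
G1 X11.43 Y0.00
G1 X18.00 Y2.25
G1 X22.00 Y7.94
G1 X21.89 Y14.89
; layer 5
G0 Z6.22
G0 X21.89 Y14.89
G1 X17.72 Y20.45
G1 X11.07 Y22.50
G1 X4.50 Y20.25
G1 X0.50 Y14.56
G1 X0.61 Y7.61
G1 X4.78 Y2.05
G1 X11.43 Y0.00
G1 X18.00 Y2.25
G1 X22.00 Y7.94
G1 X21.89 Y14.89
M2 ; end

The solid is a regular 10-sided prism (a cylinder approximated with 10 flat sides), circumscribed radius ≈ 11.2 mm, height ≈ 6.22 mm. Slicing at Δz = 1.24 mm — 5 equal slices spanning the solid's height, so layer i sits at z = i·h/5 — gives 5 non-empty perimeters. Each is a 10-segment closed polygon; G0 lifts to the layer z and rapids to the start vertex, then G1 traces the edges.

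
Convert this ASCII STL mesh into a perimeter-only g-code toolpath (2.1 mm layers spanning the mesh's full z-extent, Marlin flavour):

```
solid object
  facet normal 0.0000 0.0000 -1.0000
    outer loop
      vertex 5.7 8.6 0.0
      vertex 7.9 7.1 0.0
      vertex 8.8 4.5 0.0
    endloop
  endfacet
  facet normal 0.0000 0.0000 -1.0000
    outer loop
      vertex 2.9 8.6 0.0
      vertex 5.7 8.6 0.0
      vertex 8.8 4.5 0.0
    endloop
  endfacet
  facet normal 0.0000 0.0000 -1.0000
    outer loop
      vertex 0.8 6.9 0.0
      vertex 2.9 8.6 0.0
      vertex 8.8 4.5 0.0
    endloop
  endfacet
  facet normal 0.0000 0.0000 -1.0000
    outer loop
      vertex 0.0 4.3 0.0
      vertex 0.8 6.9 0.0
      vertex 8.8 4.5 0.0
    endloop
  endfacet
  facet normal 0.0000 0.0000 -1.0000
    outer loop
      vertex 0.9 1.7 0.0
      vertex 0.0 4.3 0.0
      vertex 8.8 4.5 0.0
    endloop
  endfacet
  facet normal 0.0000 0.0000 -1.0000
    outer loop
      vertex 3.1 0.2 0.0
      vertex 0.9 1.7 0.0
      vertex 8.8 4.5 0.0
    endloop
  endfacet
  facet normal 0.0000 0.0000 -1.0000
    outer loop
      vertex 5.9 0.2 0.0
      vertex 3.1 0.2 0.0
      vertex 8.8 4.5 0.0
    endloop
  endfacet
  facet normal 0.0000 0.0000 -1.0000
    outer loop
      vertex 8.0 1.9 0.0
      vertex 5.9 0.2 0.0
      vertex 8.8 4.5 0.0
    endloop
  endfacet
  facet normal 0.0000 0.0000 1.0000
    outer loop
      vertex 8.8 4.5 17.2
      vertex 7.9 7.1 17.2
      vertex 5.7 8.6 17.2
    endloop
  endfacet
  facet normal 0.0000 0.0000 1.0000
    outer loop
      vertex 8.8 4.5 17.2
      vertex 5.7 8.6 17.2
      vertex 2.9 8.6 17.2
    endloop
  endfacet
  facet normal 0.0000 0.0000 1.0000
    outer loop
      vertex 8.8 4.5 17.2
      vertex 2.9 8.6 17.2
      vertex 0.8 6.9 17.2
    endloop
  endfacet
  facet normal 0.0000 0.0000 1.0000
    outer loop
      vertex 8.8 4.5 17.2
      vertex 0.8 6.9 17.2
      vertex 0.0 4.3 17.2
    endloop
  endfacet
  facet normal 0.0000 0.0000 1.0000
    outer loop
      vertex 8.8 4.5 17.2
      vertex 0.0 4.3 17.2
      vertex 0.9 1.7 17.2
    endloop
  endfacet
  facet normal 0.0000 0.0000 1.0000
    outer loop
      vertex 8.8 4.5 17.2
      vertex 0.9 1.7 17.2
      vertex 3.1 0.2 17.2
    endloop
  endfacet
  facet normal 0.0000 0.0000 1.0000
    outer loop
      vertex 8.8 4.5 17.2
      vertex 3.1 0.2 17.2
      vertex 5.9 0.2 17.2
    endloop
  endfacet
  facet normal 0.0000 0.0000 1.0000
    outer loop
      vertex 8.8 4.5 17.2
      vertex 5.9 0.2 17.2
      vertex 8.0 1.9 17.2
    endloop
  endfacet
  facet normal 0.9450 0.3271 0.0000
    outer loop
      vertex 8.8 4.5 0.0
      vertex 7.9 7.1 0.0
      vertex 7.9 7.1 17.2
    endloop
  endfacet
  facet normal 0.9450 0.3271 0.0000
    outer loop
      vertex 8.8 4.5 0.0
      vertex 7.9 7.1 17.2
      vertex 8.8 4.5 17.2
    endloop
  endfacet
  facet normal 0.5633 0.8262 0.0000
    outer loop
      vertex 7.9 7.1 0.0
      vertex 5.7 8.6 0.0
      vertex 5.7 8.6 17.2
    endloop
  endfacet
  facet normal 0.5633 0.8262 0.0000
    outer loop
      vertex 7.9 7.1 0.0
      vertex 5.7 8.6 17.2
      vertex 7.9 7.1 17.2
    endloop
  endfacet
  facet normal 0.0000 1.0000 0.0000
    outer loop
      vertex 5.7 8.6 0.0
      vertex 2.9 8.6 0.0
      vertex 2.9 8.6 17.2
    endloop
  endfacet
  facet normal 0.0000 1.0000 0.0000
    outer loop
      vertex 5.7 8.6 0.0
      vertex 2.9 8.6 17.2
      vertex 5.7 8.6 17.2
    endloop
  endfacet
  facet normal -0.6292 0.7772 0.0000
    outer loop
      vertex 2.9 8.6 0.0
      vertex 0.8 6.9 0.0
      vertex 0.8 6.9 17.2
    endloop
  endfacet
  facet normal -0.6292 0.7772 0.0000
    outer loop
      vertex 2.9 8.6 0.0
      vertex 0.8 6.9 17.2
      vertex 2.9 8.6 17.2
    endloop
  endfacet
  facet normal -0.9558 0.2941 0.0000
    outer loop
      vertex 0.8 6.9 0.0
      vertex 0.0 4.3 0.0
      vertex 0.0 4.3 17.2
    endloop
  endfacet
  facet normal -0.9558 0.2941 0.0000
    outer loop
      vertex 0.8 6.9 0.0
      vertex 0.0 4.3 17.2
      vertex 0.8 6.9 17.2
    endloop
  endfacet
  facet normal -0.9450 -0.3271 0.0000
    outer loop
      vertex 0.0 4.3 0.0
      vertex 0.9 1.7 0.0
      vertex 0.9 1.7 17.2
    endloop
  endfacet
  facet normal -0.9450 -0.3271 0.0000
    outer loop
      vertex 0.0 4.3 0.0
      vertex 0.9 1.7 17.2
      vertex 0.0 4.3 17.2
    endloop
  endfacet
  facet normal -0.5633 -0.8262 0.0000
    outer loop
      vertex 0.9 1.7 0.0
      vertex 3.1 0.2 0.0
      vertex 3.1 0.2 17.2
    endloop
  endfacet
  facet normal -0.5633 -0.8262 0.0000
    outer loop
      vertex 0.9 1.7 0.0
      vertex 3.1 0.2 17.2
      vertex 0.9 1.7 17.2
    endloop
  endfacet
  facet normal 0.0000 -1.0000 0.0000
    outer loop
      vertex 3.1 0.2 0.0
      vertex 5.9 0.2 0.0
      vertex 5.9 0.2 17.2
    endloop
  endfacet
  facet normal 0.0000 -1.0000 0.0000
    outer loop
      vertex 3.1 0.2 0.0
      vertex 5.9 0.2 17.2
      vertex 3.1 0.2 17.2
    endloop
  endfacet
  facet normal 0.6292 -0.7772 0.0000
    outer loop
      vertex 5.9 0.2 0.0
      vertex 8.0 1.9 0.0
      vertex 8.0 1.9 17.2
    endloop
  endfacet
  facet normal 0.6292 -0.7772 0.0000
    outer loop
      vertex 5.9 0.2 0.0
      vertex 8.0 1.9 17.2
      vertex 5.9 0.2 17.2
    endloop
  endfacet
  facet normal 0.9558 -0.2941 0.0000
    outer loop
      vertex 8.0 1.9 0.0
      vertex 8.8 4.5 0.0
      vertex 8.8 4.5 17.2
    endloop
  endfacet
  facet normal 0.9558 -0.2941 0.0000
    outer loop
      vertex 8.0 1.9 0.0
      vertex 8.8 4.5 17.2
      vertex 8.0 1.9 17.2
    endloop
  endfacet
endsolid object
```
; perimeter-only toolpath
G21 ; units = mm
G90 ; absolute positioning
G28 ; home
; layer 1
G0 Z2.1
G0 X8.8 Y4.5
G1 X7.9 Y7.1
G1 X5.7 Y8.6
G1 X2.9 Y8.6
G1 X0.8 Y6.9
G1 X0.0 Y4.3
G1 X0.9 Y1.7
G1 X3.1 Y0.2
G1 X5.9 Y0.2
G1 X8.0 Y1.9
G1 X8.8 Y4.5
; layer 2
G0 Z4.3
G0 X8.8 Y4.5
G1 X7.9 Y7.1
G1 X5.7 Y8.6
G1 X2.9 Y8.6
G1 X0.8 Y6.9
G1 X0.0 Y4.3
G1 X0.9 Y1.7
G1 X3.1 Y0.2
G1 X5.9 Y0.2
G1 X8.0 Y1.9
G1 X8.8 Y4.5
; layer 3
G0 Z6.4
G0 X8.8 Y4.5
G1 X7.9 Y7.1
G1 X5.7 Y8.6
G1 X2.9 Y8.6
G1 X0.8 Y6.9
G1 X0.0 Y4.3
G1 X0.9 Y1.7
G1 X3.1 Y0.2
G1 X5.9 Y0.2
G1 X8.0 Y1.9
G1 X8.8 Y4.5
; layer 4
G0 Z8.6
G0 X8.8 Y4.5
G1 X7.9 Y7.1
G1 X5.7 Y8.6
G1 X2.9 Y8.6
G1 X0.8 Y6.9
G1 X0.0 Y4.3
G1 X0.9 Y1.7
G1 X3.1 Y0.2
G1 X5.9 Y0.2
G1 X8.0 Y1.9
G1 X8.8 Y4.5
; layer 5
G0 Z10.8
G0 X8.8 Y4.5
G1 X7.9 Y7.1
G1 X5.7 Y8.6
G1 X2.9 Y8.6
G1 X0.8 Y6.9
G1 X0.0 Y4.3
G1 X0.9 Y1.7
G1 X3.1 Y0.2
G1 X5.9 Y0.2
G1 X8.0 Y1.9
G1 X8.8 Y4.5
; layer 6
G0 Z12.9
G0 X8.8 Y4.5
G1 X7.9 Y7.1
G1 X5.7 Y8.6
G1 X2.9 Y8.6
G1 X0.8 Y6.9
G1 X0.0 Y4.3
G1 X0.9 Y1.7
G1 X3.1 Y0.2
G1 X5.9 Y0.2
G1 X8.0 Y1.9
G1 X8.8 Y4.5
; layer 7
G0 Z15.0
G0 X8.8 Y4.5
G1 X7.9 Y7.1
G1 X5.7 Y8.6
G1 X2.9 Y8.6
G1 X0.8 Y6.9
G1 X0.0 Y4.3
G1 X0.9 Y1.7
G1 X3.1 Y0.2
G1 X5.9 Y0.2
G1 X8.0 Y1.9
G1 X8.8 Y4.5
; layer 8
G0 Z17.2
G0 X8.8 Y4.5
G1 X7.9 Y7.1
G1 X5.7 Y8.6
G1 X2.9 Y8.6
G1 X0.8 Y6.9
G1 X0.0 Y4.3
G1 X0.9 Y1.7
G1 X3.1 Y0.2
G1 X5.9 Y0.2
G1 X8.0 Y1.9
G1 X8.8 Y4.5
M2 ; end

The solid is a regular 10-sided prism (a cylinder approximated with 10 flat sides), circumscribed radius ≈ 4.4 mm, height ≈ 17.2 mm. Slicing at Δz = 2.1 mm — 8 equal slices spanning the solid's height, so layer i sits at z = i·h/8 — gives 8 non-empty perimeters. Each is a 10-segment closed polygon; G0 lifts to the layer z and rapids to the start vertex, then G1 traces the edges.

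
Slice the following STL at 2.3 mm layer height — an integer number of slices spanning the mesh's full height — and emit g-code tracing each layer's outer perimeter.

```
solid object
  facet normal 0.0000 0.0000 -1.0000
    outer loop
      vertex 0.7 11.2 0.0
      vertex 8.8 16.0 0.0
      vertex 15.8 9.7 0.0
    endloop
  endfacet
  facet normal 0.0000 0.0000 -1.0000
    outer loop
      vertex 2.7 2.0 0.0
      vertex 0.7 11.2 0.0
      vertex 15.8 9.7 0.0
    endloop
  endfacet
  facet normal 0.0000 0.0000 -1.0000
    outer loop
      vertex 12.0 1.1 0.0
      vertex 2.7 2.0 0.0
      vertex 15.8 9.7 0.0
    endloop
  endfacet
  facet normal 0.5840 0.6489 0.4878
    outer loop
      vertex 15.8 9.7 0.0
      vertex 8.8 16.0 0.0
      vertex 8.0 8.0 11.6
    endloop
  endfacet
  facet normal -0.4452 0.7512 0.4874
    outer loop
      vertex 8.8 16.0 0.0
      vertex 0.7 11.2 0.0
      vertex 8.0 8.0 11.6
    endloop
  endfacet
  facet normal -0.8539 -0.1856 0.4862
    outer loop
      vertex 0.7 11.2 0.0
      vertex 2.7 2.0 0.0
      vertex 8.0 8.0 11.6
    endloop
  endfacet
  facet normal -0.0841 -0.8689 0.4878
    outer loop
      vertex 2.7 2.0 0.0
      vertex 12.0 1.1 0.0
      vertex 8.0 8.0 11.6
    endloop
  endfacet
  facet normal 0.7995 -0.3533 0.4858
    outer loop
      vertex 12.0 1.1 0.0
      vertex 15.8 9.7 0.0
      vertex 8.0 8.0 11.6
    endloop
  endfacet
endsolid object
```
; perimeter-only toolpath
G21 ; units = mm
G90 ; absolute positioning
G28 ; home
; layer 1
G0 Z2.3
G0 X14.2 Y9.4
G1 X8.6 Y14.4
G1 X2.2 Y10.6
G1 X3.8 Y3.2
G1 X11.2 Y2.5
G1 X14.2 Y9.4
; layer 2
G0 Z4.6
G0 X12.7 Y9.0
G1 X8.5 Y12.8
G1 X3.6 Y9.9
G1 X4.8 Y4.4
G1 X10.4 Y3.9
G1 X12.7 Y9.0
; layer 3
G0 Z7.0
G0 X11.1 Y8.7
G1 X8.3 Y11.2
G1 X5.1 Y9.3
G1 X5.9 Y5.6
G1 X9.6 Y5.2
G1 X11.1 Y8.7
; layer 4
G0 Z9.3
G0 X9.6 Y8.3
G1 X8.2 Y9.6
G1 X6.5 Y8.6
G1 X6.9 Y6.8
G1 X8.8 Y6.6
G1 X9.6 Y8.3
M2 ; end

The solid is a regular 5-sided pyramid, base circumscribed radius ≈ 8 mm, apex at z ≈ 11.6 mm. Slicing at Δz = 2.3 mm — 5 equal slices spanning the solid's height, so layer i sits at z = i·h/5 — gives 4 non-empty perimeters. Each is a 5-segment closed polygon; G0 lifts to the layer z and rapids to the start vertex, then G1 traces the edges. The cross-section shrinks linearly with z (the slice at the apex is degenerate and omitted).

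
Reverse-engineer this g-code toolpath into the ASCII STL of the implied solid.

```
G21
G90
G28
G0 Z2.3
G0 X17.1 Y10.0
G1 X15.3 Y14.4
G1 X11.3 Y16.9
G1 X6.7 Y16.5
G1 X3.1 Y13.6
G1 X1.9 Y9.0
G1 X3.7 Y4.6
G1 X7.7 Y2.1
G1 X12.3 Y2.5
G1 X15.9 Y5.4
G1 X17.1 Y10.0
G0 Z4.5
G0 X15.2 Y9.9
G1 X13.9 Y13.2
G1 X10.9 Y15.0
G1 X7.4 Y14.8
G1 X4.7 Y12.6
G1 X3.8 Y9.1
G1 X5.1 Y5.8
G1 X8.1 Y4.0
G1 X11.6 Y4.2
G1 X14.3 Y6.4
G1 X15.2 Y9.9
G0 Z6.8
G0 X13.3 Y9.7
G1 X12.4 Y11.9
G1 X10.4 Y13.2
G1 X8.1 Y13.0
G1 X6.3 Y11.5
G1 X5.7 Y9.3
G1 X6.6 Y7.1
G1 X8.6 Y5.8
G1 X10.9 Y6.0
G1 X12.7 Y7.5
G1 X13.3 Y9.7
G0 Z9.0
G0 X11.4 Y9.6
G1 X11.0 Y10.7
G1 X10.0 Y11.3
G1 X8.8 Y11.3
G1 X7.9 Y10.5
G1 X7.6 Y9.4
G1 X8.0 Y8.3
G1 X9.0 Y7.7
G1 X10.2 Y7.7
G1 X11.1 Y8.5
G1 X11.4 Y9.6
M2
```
solid part
  facet normal 0.0000 0.0000 -1.0000
    outer loop
      vertex 11.8 18.7 0.0
      vertex 16.8 15.6 0.0
      vertex 19.0 10.1 0.0
    endloop
  endfacet
  facet normal 0.0000 0.0000 -1.0000
    outer loop
      vertex 6.0 18.3 0.0
      vertex 11.8 18.7 0.0
      vertex 19.0 10.1 0.0
    endloop
  endfacet
  facet normal 0.0000 0.0000 -1.0000
    outer loop
      vertex 1.5 14.6 0.0
      vertex 6.0 18.3 0.0
      vertex 19.0 10.1 0.0
    endloop
  endfacet
  facet normal 0.0000 0.0000 -1.0000
    outer loop
      vertex 0.0 8.9 0.0
      vertex 1.5 14.6 0.0
      vertex 19.0 10.1 0.0
    endloop
  endfacet
  facet normal 0.0000 0.0000 -1.0000
    outer loop
      vertex 2.2 3.4 0.0
      vertex 0.0 8.9 0.0
      vertex 19.0 10.1 0.0
    endloop
  endfacet
  facet normal 0.0000 0.0000 -1.0000
    outer loop
      vertex 7.2 0.3 0.0
      vertex 2.2 3.4 0.0
      vertex 19.0 10.1 0.0
    endloop
  endfacet
  facet normal 0.0000 0.0000 -1.0000
    outer loop
      vertex 13.0 0.7 0.0
      vertex 7.2 0.3 0.0
      vertex 19.0 10.1 0.0
    endloop
  endfacet
  facet normal 0.0000 0.0000 -1.0000
    outer loop
      vertex 17.5 4.4 0.0
      vertex 13.0 0.7 0.0
      vertex 19.0 10.1 0.0
    endloop
  endfacet
  facet normal 0.7249 0.2900 0.6248
    outer loop
      vertex 19.0 10.1 0.0
      vertex 16.8 15.6 0.0
      vertex 9.5 9.5 11.3
    endloop
  endfacet
  facet normal 0.4116 0.6639 0.6243
    outer loop
      vertex 16.8 15.6 0.0
      vertex 11.8 18.7 0.0
      vertex 9.5 9.5 11.3
    endloop
  endfacet
  facet normal -0.0538 0.7797 0.6238
    outer loop
      vertex 11.8 18.7 0.0
      vertex 6.0 18.3 0.0
      vertex 9.5 9.5 11.3
    endloop
  endfacet
  facet normal -0.4964 0.6037 0.6239
    outer loop
      vertex 6.0 18.3 0.0
      vertex 1.5 14.6 0.0
      vertex 9.5 9.5 11.3
    endloop
  endfacet
  facet normal -0.7553 0.1988 0.6245
    outer loop
      vertex 1.5 14.6 0.0
      vertex 0.0 8.9 0.0
      vertex 9.5 9.5 11.3
    endloop
  endfacet
  facet normal -0.7249 -0.2900 0.6248
    outer loop
      vertex 0.0 8.9 0.0
      vertex 2.2 3.4 0.0
      vertex 9.5 9.5 11.3
    endloop
  endfacet
  facet normal -0.4116 -0.6639 0.6243
    outer loop
      vertex 2.2 3.4 0.0
      vertex 7.2 0.3 0.0
      vertex 9.5 9.5 11.3
    endloop
  endfacet
  facet normal 0.0538 -0.7797 0.6238
    outer loop
      vertex 7.2 0.3 0.0
      vertex 13.0 0.7 0.0
      vertex 9.5 9.5 11.3
    endloop
  endfacet
  facet normal 0.4964 -0.6037 0.6239
    outer loop
      vertex 13.0 0.7 0.0
      vertex 17.5 4.4 0.0
      vertex 9.5 9.5 11.3
    endloop
  endfacet
  facet normal 0.7553 -0.1988 0.6245
    outer loop
      vertex 17.5 4.4 0.0
      vertex 19.0 10.1 0.0
      vertex 9.5 9.5 11.3
    endloop
  endfacet
endsolid part

The G0 Z moves step by Δz≈2.3 mm. The G1 loops shrink linearly with z, so the solid tapers from its base footprint up to z≈11.3. Closing with a flat bottom cap and the tapered top and triangulating gives 18 facets — a regular 10-sided pyramid, base circumscribed radius ≈ 9.5 mm, apex at z ≈ 11.3 mm.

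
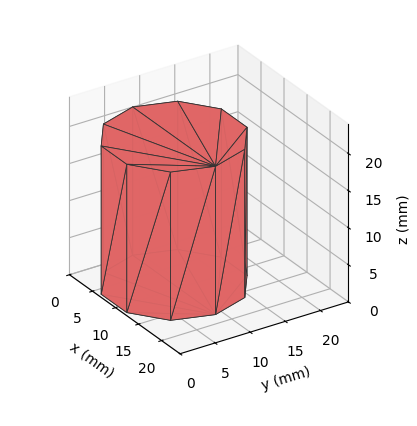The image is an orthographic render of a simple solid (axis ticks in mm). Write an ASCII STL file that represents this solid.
Reading the render: the shape is a regular 10-sided prism (a cylinder approximated with 10 flat sides), circumscribed radius ≈ 9 mm, height ≈ 20 mm (dimensions read to the nearest mm from the axis ticks). For the STL, each face is triangulated and given an outward normal.

solid part
  facet normal 0.0000 0.0000 -1.0000
    outer loop
      vertex 11.781 17.560 0.000
      vertex 16.281 14.290 0.000
      vertex 18.000 9.000 0.000
    endloop
  endfacet
  facet normal 0.0000 0.0000 -1.0000
    outer loop
      vertex 6.219 17.560 0.000
      vertex 11.781 17.560 0.000
      vertex 18.000 9.000 0.000
    endloop
  endfacet
  facet normal 0.0000 0.0000 -1.0000
    outer loop
      vertex 1.719 14.290 0.000
      vertex 6.219 17.560 0.000
      vertex 18.000 9.000 0.000
    endloop
  endfacet
  facet normal 0.0000 0.0000 -1.0000
    outer loop
      vertex 0.000 9.000 0.000
      vertex 1.719 14.290 0.000
      vertex 18.000 9.000 0.000
    endloop
  endfacet
  facet normal 0.0000 0.0000 -1.0000
    outer loop
      vertex 1.719 3.710 0.000
      vertex 0.000 9.000 0.000
      vertex 18.000 9.000 0.000
    endloop
  endfacet
  facet normal 0.0000 0.0000 -1.0000
    outer loop
      vertex 6.219 0.440 0.000
      vertex 1.719 3.710 0.000
      vertex 18.000 9.000 0.000
    endloop
  endfacet
  facet normal 0.0000 0.0000 -1.0000
    outer loop
      vertex 11.781 0.440 0.000
      vertex 6.219 0.440 0.000
      vertex 18.000 9.000 0.000
    endloop
  endfacet
  facet normal 0.0000 0.0000 -1.0000
    outer loop
      vertex 16.281 3.710 0.000
      vertex 11.781 0.440 0.000
      vertex 18.000 9.000 0.000
    endloop
  endfacet
  facet normal 0.0000 0.0000 1.0000
    outer loop
      vertex 18.000 9.000 20.000
      vertex 16.281 14.290 20.000
      vertex 11.781 17.560 20.000
    endloop
  endfacet
  facet normal 0.0000 0.0000 1.0000
    outer loop
      vertex 18.000 9.000 20.000
      vertex 11.781 17.560 20.000
      vertex 6.219 17.560 20.000
    endloop
  endfacet
  facet normal 0.0000 0.0000 1.0000
    outer loop
      vertex 18.000 9.000 20.000
      vertex 6.219 17.560 20.000
      vertex 1.719 14.290 20.000
    endloop
  endfacet
  facet normal 0.0000 0.0000 1.0000
    outer loop
      vertex 18.000 9.000 20.000
      vertex 1.719 14.290 20.000
      vertex 0.000 9.000 20.000
    endloop
  endfacet
  facet normal 0.0000 0.0000 1.0000
    outer loop
      vertex 18.000 9.000 20.000
      vertex 0.000 9.000 20.000
      vertex 1.719 3.710 20.000
    endloop
  endfacet
  facet normal 0.0000 0.0000 1.0000
    outer loop
      vertex 18.000 9.000 20.000
      vertex 1.719 3.710 20.000
      vertex 6.219 0.440 20.000
    endloop
  endfacet
  facet normal 0.0000 0.0000 1.0000
    outer loop
      vertex 18.000 9.000 20.000
      vertex 6.219 0.440 20.000
      vertex 11.781 0.440 20.000
    endloop
  endfacet
  facet normal 0.0000 0.0000 1.0000
    outer loop
      vertex 18.000 9.000 20.000
      vertex 11.781 0.440 20.000
      vertex 16.281 3.710 20.000
    endloop
  endfacet
  facet normal 0.9510 0.3090 0.0000
    outer loop
      vertex 18.000 9.000 0.000
      vertex 16.281 14.290 0.000
      vertex 16.281 14.290 20.000
    endloop
  endfacet
  facet normal 0.9510 0.3090 0.0000
    outer loop
      vertex 18.000 9.000 0.000
      vertex 16.281 14.290 20.000
      vertex 18.000 9.000 20.000
    endloop
  endfacet
  facet normal 0.5879 0.8090 0.0000
    outer loop
      vertex 16.281 14.290 0.000
      vertex 11.781 17.560 0.000
      vertex 11.781 17.560 20.000
    endloop
  endfacet
  facet normal 0.5879 0.8090 0.0000
    outer loop
      vertex 16.281 14.290 0.000
      vertex 11.781 17.560 20.000
      vertex 16.281 14.290 20.000
    endloop
  endfacet
  facet normal 0.0000 1.0000 0.0000
    outer loop
      vertex 11.781 17.560 0.000
      vertex 6.219 17.560 0.000
      vertex 6.219 17.560 20.000
    endloop
  endfacet
  facet normal 0.0000 1.0000 0.0000
    outer loop
      vertex 11.781 17.560 0.000
      vertex 6.219 17.560 20.000
      vertex 11.781 17.560 20.000
    endloop
  endfacet
  facet normal -0.5879 0.8090 0.0000
    outer loop
      vertex 6.219 17.560 0.000
      vertex 1.719 14.290 0.000
      vertex 1.719 14.290 20.000
    endloop
  endfacet
  facet normal -0.5879 0.8090 0.0000
    outer loop
      vertex 6.219 17.560 0.000
      vertex 1.719 14.290 20.000
      vertex 6.219 17.560 20.000
    endloop
  endfacet
  facet normal -0.9510 0.3090 0.0000
    outer loop
      vertex 1.719 14.290 0.000
      vertex 0.000 9.000 0.000
      vertex 0.000 9.000 20.000
    endloop
  endfacet
  facet normal -0.9510 0.3090 0.0000
    outer loop
      vertex 1.719 14.290 0.000
      vertex 0.000 9.000 20.000
      vertex 1.719 14.290 20.000
    endloop
  endfacet
  facet normal -0.9510 -0.3090 0.0000
    outer loop
      vertex 0.000 9.000 0.000
      vertex 1.719 3.710 0.000
      vertex 1.719 3.710 20.000
    endloop
  endfacet
  facet normal -0.9510 -0.3090 0.0000
    outer loop
      vertex 0.000 9.000 0.000
      vertex 1.719 3.710 20.000
      vertex 0.000 9.000 20.000
    endloop
  endfacet
  facet normal -0.5879 -0.8090 0.0000
    outer loop
      vertex 1.719 3.710 0.000
      vertex 6.219 0.440 0.000
      vertex 6.219 0.440 20.000
    endloop
  endfacet
  facet normal -0.5879 -0.8090 0.0000
    outer loop
      vertex 1.719 3.710 0.000
      vertex 6.219 0.440 20.000
      vertex 1.719 3.710 20.000
    endloop
  endfacet
  facet normal 0.0000 -1.0000 0.0000
    outer loop
      vertex 6.219 0.440 0.000
      vertex 11.781 0.440 0.000
      vertex 11.781 0.440 20.000
    endloop
  endfacet
  facet normal 0.0000 -1.0000 0.0000
    outer loop
      vertex 6.219 0.440 0.000
      vertex 11.781 0.440 20.000
      vertex 6.219 0.440 20.000
    endloop
  endfacet
  facet normal 0.5879 -0.8090 0.0000
    outer loop
      vertex 11.781 0.440 0.000
      vertex 16.281 3.710 0.000
      vertex 16.281 3.710 20.000
    endloop
  endfacet
  facet normal 0.5879 -0.8090 0.0000
    outer loop
      vertex 11.781 0.440 0.000
      vertex 16.281 3.710 20.000
      vertex 11.781 0.440 20.000
    endloop
  endfacet
  facet normal 0.9510 -0.3090 0.0000
    outer loop
      vertex 16.281 3.710 0.000
      vertex 18.000 9.000 0.000
      vertex 18.000 9.000 20.000
    endloop
  endfacet
  facet normal 0.9510 -0.3090 0.0000
    outer loop
      vertex 16.281 3.710 0.000
      vertex 18.000 9.000 20.000
      vertex 16.281 3.710 20.000
    endloop
  endfacet
endsolid part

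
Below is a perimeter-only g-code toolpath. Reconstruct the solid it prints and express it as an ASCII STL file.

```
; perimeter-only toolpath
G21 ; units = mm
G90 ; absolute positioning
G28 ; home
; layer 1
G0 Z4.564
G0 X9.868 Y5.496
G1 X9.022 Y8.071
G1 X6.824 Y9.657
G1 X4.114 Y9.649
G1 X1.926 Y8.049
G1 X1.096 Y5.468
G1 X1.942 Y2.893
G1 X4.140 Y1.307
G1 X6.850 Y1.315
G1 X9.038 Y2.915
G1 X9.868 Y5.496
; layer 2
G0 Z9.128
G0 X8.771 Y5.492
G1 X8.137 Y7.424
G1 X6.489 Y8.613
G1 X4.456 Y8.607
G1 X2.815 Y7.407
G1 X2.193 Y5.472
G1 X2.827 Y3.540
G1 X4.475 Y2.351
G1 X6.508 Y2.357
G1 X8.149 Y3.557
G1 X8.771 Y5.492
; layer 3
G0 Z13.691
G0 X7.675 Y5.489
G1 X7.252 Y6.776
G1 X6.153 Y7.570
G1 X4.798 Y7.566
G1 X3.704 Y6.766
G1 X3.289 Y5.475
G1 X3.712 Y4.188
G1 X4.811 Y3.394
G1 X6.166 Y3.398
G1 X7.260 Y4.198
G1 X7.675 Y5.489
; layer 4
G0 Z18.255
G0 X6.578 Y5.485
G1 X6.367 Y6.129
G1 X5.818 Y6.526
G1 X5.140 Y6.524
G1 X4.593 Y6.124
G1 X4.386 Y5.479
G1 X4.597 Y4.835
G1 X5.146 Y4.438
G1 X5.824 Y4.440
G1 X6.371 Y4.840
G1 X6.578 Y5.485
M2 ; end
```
solid part
  facet normal 0.0000 0.0000 -1.0000
    outer loop
      vertex 7.160 10.701 0.000
      vertex 9.907 8.718 0.000
      vertex 10.964 5.499 0.000
    endloop
  endfacet
  facet normal 0.0000 0.0000 -1.0000
    outer loop
      vertex 3.772 10.691 0.000
      vertex 7.160 10.701 0.000
      vertex 10.964 5.499 0.000
    endloop
  endfacet
  facet normal 0.0000 0.0000 -1.0000
    outer loop
      vertex 1.037 8.691 0.000
      vertex 3.772 10.691 0.000
      vertex 10.964 5.499 0.000
    endloop
  endfacet
  facet normal 0.0000 0.0000 -1.0000
    outer loop
      vertex 0.000 5.465 0.000
      vertex 1.037 8.691 0.000
      vertex 10.964 5.499 0.000
    endloop
  endfacet
  facet normal 0.0000 0.0000 -1.0000
    outer loop
      vertex 1.057 2.246 0.000
      vertex 0.000 5.465 0.000
      vertex 10.964 5.499 0.000
    endloop
  endfacet
  facet normal 0.0000 0.0000 -1.0000
    outer loop
      vertex 3.804 0.263 0.000
      vertex 1.057 2.246 0.000
      vertex 10.964 5.499 0.000
    endloop
  endfacet
  facet normal 0.0000 0.0000 -1.0000
    outer loop
      vertex 7.192 0.273 0.000
      vertex 3.804 0.263 0.000
      vertex 10.964 5.499 0.000
    endloop
  endfacet
  facet normal 0.0000 0.0000 -1.0000
    outer loop
      vertex 9.927 2.273 0.000
      vertex 7.192 0.273 0.000
      vertex 10.964 5.499 0.000
    endloop
  endfacet
  facet normal 0.9262 0.3041 0.2227
    outer loop
      vertex 10.964 5.499 0.000
      vertex 9.907 8.718 0.000
      vertex 5.482 5.482 22.819
    endloop
  endfacet
  facet normal 0.5706 0.7904 0.2227
    outer loop
      vertex 9.907 8.718 0.000
      vertex 7.160 10.701 0.000
      vertex 5.482 5.482 22.819
    endloop
  endfacet
  facet normal -0.0029 0.9749 0.2228
    outer loop
      vertex 7.160 10.701 0.000
      vertex 3.772 10.691 0.000
      vertex 5.482 5.482 22.819
    endloop
  endfacet
  facet normal -0.5754 0.7869 0.2228
    outer loop
      vertex 3.772 10.691 0.000
      vertex 1.037 8.691 0.000
      vertex 5.482 5.482 22.819
    endloop
  endfacet
  facet normal -0.9281 0.2983 0.2227
    outer loop
      vertex 1.037 8.691 0.000
      vertex 0.000 5.465 0.000
      vertex 5.482 5.482 22.819
    endloop
  endfacet
  facet normal -0.9262 -0.3041 0.2227
    outer loop
      vertex 0.000 5.465 0.000
      vertex 1.057 2.246 0.000
      vertex 5.482 5.482 22.819
    endloop
  endfacet
  facet normal -0.5706 -0.7904 0.2227
    outer loop
      vertex 1.057 2.246 0.000
      vertex 3.804 0.263 0.000
      vertex 5.482 5.482 22.819
    endloop
  endfacet
  facet normal 0.0029 -0.9749 0.2228
    outer loop
      vertex 3.804 0.263 0.000
      vertex 7.192 0.273 0.000
      vertex 5.482 5.482 22.819
    endloop
  endfacet
  facet normal 0.5754 -0.7869 0.2228
    outer loop
      vertex 7.192 0.273 0.000
      vertex 9.927 2.273 0.000
      vertex 5.482 5.482 22.819
    endloop
  endfacet
  facet normal 0.9281 -0.2983 0.2227
    outer loop
      vertex 9.927 2.273 0.000
      vertex 10.964 5.499 0.000
      vertex 5.482 5.482 22.819
    endloop
  endfacet
endsolid part

The G0 Z moves step by Δz≈4.564 mm. The G1 loops shrink linearly with z, so the solid tapers from its base footprint up to z≈22.8. Closing with a flat bottom cap and the tapered top and triangulating gives 18 facets — a regular 10-sided pyramid, base circumscribed radius ≈ 5.48 mm, apex at z ≈ 22.8 mm.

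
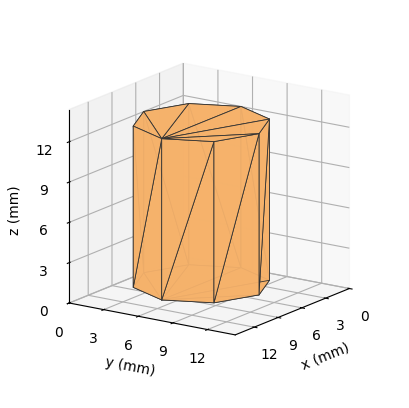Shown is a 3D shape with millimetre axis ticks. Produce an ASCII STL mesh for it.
Reading the render: the shape is a regular 8-sided prism (a cylinder approximated with 8 flat sides), circumscribed radius ≈ 5 mm, height ≈ 12 mm (dimensions read to the nearest mm from the axis ticks). For the STL, each face is triangulated and given an outward normal.

solid part
  facet normal 0.0000 0.0000 -1.0000
    outer loop
      vertex 5.0 10.0 0.0
      vertex 8.5 8.5 0.0
      vertex 10.0 5.0 0.0
    endloop
  endfacet
  facet normal 0.0000 0.0000 -1.0000
    outer loop
      vertex 1.5 8.5 0.0
      vertex 5.0 10.0 0.0
      vertex 10.0 5.0 0.0
    endloop
  endfacet
  facet normal 0.0000 0.0000 -1.0000
    outer loop
      vertex 0.0 5.0 0.0
      vertex 1.5 8.5 0.0
      vertex 10.0 5.0 0.0
    endloop
  endfacet
  facet normal 0.0000 0.0000 -1.0000
    outer loop
      vertex 1.5 1.5 0.0
      vertex 0.0 5.0 0.0
      vertex 10.0 5.0 0.0
    endloop
  endfacet
  facet normal 0.0000 0.0000 -1.0000
    outer loop
      vertex 5.0 0.0 0.0
      vertex 1.5 1.5 0.0
      vertex 10.0 5.0 0.0
    endloop
  endfacet
  facet normal 0.0000 0.0000 -1.0000
    outer loop
      vertex 8.5 1.5 0.0
      vertex 5.0 0.0 0.0
      vertex 10.0 5.0 0.0
    endloop
  endfacet
  facet normal 0.0000 0.0000 1.0000
    outer loop
      vertex 10.0 5.0 12.0
      vertex 8.5 8.5 12.0
      vertex 5.0 10.0 12.0
    endloop
  endfacet
  facet normal 0.0000 0.0000 1.0000
    outer loop
      vertex 10.0 5.0 12.0
      vertex 5.0 10.0 12.0
      vertex 1.5 8.5 12.0
    endloop
  endfacet
  facet normal 0.0000 0.0000 1.0000
    outer loop
      vertex 10.0 5.0 12.0
      vertex 1.5 8.5 12.0
      vertex 0.0 5.0 12.0
    endloop
  endfacet
  facet normal 0.0000 0.0000 1.0000
    outer loop
      vertex 10.0 5.0 12.0
      vertex 0.0 5.0 12.0
      vertex 1.5 1.5 12.0
    endloop
  endfacet
  facet normal 0.0000 0.0000 1.0000
    outer loop
      vertex 10.0 5.0 12.0
      vertex 1.5 1.5 12.0
      vertex 5.0 0.0 12.0
    endloop
  endfacet
  facet normal 0.0000 0.0000 1.0000
    outer loop
      vertex 10.0 5.0 12.0
      vertex 5.0 0.0 12.0
      vertex 8.5 1.5 12.0
    endloop
  endfacet
  facet normal 0.9191 0.3939 0.0000
    outer loop
      vertex 10.0 5.0 0.0
      vertex 8.5 8.5 0.0
      vertex 8.5 8.5 12.0
    endloop
  endfacet
  facet normal 0.9191 0.3939 0.0000
    outer loop
      vertex 10.0 5.0 0.0
      vertex 8.5 8.5 12.0
      vertex 10.0 5.0 12.0
    endloop
  endfacet
  facet normal 0.3939 0.9191 0.0000
    outer loop
      vertex 8.5 8.5 0.0
      vertex 5.0 10.0 0.0
      vertex 5.0 10.0 12.0
    endloop
  endfacet
  facet normal 0.3939 0.9191 0.0000
    outer loop
      vertex 8.5 8.5 0.0
      vertex 5.0 10.0 12.0
      vertex 8.5 8.5 12.0
    endloop
  endfacet
  facet normal -0.3939 0.9191 0.0000
    outer loop
      vertex 5.0 10.0 0.0
      vertex 1.5 8.5 0.0
      vertex 1.5 8.5 12.0
    endloop
  endfacet
  facet normal -0.3939 0.9191 0.0000
    outer loop
      vertex 5.0 10.0 0.0
      vertex 1.5 8.5 12.0
      vertex 5.0 10.0 12.0
    endloop
  endfacet
  facet normal -0.9191 0.3939 0.0000
    outer loop
      vertex 1.5 8.5 0.0
      vertex 0.0 5.0 0.0
      vertex 0.0 5.0 12.0
    endloop
  endfacet
  facet normal -0.9191 0.3939 0.0000
    outer loop
      vertex 1.5 8.5 0.0
      vertex 0.0 5.0 12.0
      vertex 1.5 8.5 12.0
    endloop
  endfacet
  facet normal -0.9191 -0.3939 0.0000
    outer loop
      vertex 0.0 5.0 0.0
      vertex 1.5 1.5 0.0
      vertex 1.5 1.5 12.0
    endloop
  endfacet
  facet normal -0.9191 -0.3939 0.0000
    outer loop
      vertex 0.0 5.0 0.0
      vertex 1.5 1.5 12.0
      vertex 0.0 5.0 12.0
    endloop
  endfacet
  facet normal -0.3939 -0.9191 0.0000
    outer loop
      vertex 1.5 1.5 0.0
      vertex 5.0 0.0 0.0
      vertex 5.0 0.0 12.0
    endloop
  endfacet
  facet normal -0.3939 -0.9191 0.0000
    outer loop
      vertex 1.5 1.5 0.0
      vertex 5.0 0.0 12.0
      vertex 1.5 1.5 12.0
    endloop
  endfacet
  facet normal 0.3939 -0.9191 0.0000
    outer loop
      vertex 5.0 0.0 0.0
      vertex 8.5 1.5 0.0
      vertex 8.5 1.5 12.0
    endloop
  endfacet
  facet normal 0.3939 -0.9191 0.0000
    outer loop
      vertex 5.0 0.0 0.0
      vertex 8.5 1.5 12.0
      vertex 5.0 0.0 12.0
    endloop
  endfacet
  facet normal 0.9191 -0.3939 0.0000
    outer loop
      vertex 8.5 1.5 0.0
      vertex 10.0 5.0 0.0
      vertex 10.0 5.0 12.0
    endloop
  endfacet
  facet normal 0.9191 -0.3939 0.0000
    outer loop
      vertex 8.5 1.5 0.0
      vertex 10.0 5.0 12.0
      vertex 8.5 1.5 12.0
    endloop
  endfacet
endsolid part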